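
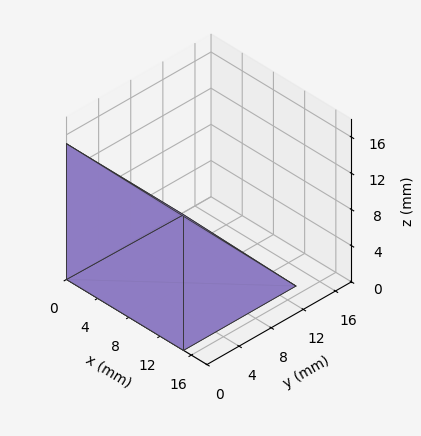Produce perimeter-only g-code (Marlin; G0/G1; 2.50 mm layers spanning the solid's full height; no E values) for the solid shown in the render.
Reading the render: the shape is a wedge (ramp): 15 × 14 mm base, rising to 15 mm along the y=0 edge and sloping linearly to z=0 at y=14 (dimensions read to the nearest mm from the axis ticks). For the g-code, the solid's height is divided into equal slices at the stated Δz and each level perimeter traced with G1 moves after a G0 lift.

; perimeter-only toolpath
G21 ; units = mm
G90 ; absolute positioning
G28 ; home
; layer 1
G0 Z2.50
G0 X0.00 Y0.00
G1 X15.00 Y0.00
G1 X15.00 Y11.67
G1 X0.00 Y11.67
G1 X0.00 Y0.00
; layer 2
G0 Z5.00
G0 X0.00 Y0.00
G1 X15.00 Y0.00
G1 X15.00 Y9.33
G1 X0.00 Y9.33
G1 X0.00 Y0.00
; layer 3
G0 Z7.50
G0 X0.00 Y0.00
G1 X15.00 Y0.00
G1 X15.00 Y7.00
G1 X0.00 Y7.00
G1 X0.00 Y0.00
; layer 4
G0 Z10.00
G0 X0.00 Y0.00
G1 X15.00 Y0.00
G1 X15.00 Y4.67
G1 X0.00 Y4.67
G1 X0.00 Y0.00
; layer 5
G0 Z12.50
G0 X0.00 Y0.00
G1 X15.00 Y0.00
G1 X15.00 Y2.33
G1 X0.00 Y2.33
G1 X0.00 Y0.00
M2 ; end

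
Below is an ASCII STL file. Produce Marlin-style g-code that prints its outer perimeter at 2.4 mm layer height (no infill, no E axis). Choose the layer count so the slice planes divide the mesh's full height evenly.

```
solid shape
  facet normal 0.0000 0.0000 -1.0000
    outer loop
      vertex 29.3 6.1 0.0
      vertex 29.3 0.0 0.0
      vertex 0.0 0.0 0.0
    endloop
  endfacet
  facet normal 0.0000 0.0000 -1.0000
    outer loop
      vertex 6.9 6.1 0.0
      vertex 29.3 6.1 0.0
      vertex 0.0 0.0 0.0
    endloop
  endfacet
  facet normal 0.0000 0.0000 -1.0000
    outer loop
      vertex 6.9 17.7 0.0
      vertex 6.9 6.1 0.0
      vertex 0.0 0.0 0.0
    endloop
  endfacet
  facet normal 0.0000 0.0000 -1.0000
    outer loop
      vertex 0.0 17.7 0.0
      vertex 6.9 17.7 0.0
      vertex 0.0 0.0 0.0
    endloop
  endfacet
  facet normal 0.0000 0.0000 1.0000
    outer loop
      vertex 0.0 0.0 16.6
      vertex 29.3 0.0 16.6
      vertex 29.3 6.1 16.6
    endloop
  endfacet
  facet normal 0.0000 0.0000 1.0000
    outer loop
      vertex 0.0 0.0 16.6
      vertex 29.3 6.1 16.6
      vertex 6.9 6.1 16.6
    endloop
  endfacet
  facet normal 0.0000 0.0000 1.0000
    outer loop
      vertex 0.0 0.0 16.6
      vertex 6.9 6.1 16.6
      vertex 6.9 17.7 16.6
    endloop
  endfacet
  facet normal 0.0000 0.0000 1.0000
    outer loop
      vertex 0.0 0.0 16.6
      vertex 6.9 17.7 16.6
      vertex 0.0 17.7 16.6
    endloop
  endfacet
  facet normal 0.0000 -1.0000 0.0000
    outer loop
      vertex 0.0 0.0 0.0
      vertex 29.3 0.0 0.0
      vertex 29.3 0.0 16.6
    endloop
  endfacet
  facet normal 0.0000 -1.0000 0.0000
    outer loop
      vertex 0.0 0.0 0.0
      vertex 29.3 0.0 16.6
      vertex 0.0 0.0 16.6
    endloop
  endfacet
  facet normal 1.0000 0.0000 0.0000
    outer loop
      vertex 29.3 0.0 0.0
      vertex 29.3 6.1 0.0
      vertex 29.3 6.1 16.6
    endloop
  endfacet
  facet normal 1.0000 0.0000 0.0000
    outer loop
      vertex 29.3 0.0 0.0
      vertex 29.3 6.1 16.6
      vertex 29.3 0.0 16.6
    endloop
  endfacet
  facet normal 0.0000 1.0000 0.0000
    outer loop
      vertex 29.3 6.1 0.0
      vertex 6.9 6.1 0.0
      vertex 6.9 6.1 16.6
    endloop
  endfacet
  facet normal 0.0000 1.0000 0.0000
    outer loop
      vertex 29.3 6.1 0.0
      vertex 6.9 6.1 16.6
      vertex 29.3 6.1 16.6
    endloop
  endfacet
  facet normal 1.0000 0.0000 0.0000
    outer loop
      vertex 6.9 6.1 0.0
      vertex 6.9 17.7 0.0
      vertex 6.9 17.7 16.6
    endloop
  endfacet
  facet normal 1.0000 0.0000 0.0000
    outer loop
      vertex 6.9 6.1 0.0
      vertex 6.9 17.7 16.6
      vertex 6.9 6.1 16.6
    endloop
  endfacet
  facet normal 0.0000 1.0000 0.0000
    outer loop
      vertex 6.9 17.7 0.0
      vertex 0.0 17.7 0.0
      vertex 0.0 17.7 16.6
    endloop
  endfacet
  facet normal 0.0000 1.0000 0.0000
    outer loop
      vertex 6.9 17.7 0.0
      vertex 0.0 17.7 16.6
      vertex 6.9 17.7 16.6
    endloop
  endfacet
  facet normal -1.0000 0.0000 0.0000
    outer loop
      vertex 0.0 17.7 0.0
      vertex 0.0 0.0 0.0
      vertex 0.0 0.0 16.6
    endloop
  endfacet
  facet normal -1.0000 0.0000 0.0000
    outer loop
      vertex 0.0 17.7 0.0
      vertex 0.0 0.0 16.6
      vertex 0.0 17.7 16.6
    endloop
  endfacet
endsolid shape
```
; perimeter-only toolpath
G21 ; units = mm
G90 ; absolute positioning
G28 ; home
; layer 1
G0 Z2.4
G0 X0.0 Y0.0
G1 X29.3 Y0.0
G1 X29.3 Y6.1
G1 X6.9 Y6.1
G1 X6.9 Y17.7
G1 X0.0 Y17.7
G1 X0.0 Y0.0
; layer 2
G0 Z4.7
G0 X0.0 Y0.0
G1 X29.3 Y0.0
G1 X29.3 Y6.1
G1 X6.9 Y6.1
G1 X6.9 Y17.7
G1 X0.0 Y17.7
G1 X0.0 Y0.0
; layer 3
G0 Z7.1
G0 X0.0 Y0.0
G1 X29.3 Y0.0
G1 X29.3 Y6.1
G1 X6.9 Y6.1
G1 X6.9 Y17.7
G1 X0.0 Y17.7
G1 X0.0 Y0.0
; layer 4
G0 Z9.5
G0 X0.0 Y0.0
G1 X29.3 Y0.0
G1 X29.3 Y6.1
G1 X6.9 Y6.1
G1 X6.9 Y17.7
G1 X0.0 Y17.7
G1 X0.0 Y0.0
; layer 5
G0 Z11.9
G0 X0.0 Y0.0
G1 X29.3 Y0.0
G1 X29.3 Y6.1
G1 X6.9 Y6.1
G1 X6.9 Y17.7
G1 X0.0 Y17.7
G1 X0.0 Y0.0
; layer 6
G0 Z14.2
G0 X0.0 Y0.0
G1 X29.3 Y0.0
G1 X29.3 Y6.1
G1 X6.9 Y6.1
G1 X6.9 Y17.7
G1 X0.0 Y17.7
G1 X0.0 Y0.0
; layer 7
G0 Z16.6
G0 X0.0 Y0.0
G1 X29.3 Y0.0
G1 X29.3 Y6.1
G1 X6.9 Y6.1
G1 X6.9 Y17.7
G1 X0.0 Y17.7
G1 X0.0 Y0.0
M2 ; end

The solid is an L-shaped prism: outer 29.3 × 17.7 mm, arm thicknesses ≈ 6.1 mm (horizontal) and 6.9 mm (vertical), extruded 16.6 mm in z. Slicing at Δz = 2.4 mm — 7 equal slices spanning the solid's height, so layer i sits at z = i·h/7 — gives 7 non-empty perimeters. Each is a 6-segment closed polygon; G0 lifts to the layer z and rapids to the start vertex, then G1 traces the edges.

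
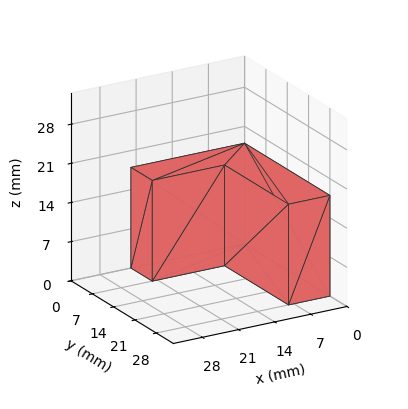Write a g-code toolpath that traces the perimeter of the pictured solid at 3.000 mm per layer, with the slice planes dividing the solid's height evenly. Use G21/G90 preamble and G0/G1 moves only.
Reading the render: the shape is an L-shaped prism: outer 22 × 28 mm, arm thicknesses ≈ 7 mm (horizontal) and 8 mm (vertical), extruded 18 mm in z (dimensions read to the nearest mm from the axis ticks). For the g-code, the solid's height is divided into equal slices at the stated Δz and each level perimeter traced with G1 moves after a G0 lift.

; perimeter-only toolpath
G21 ; units = mm
G90 ; absolute positioning
G28 ; home
; layer 1
G0 Z3.000
G0 X0.000 Y0.000
G1 X22.000 Y0.000
G1 X22.000 Y7.000
G1 X8.000 Y7.000
G1 X8.000 Y28.000
G1 X0.000 Y28.000
G1 X0.000 Y0.000
; layer 2
G0 Z6.000
G0 X0.000 Y0.000
G1 X22.000 Y0.000
G1 X22.000 Y7.000
G1 X8.000 Y7.000
G1 X8.000 Y28.000
G1 X0.000 Y28.000
G1 X0.000 Y0.000
; layer 3
G0 Z9.000
G0 X0.000 Y0.000
G1 X22.000 Y0.000
G1 X22.000 Y7.000
G1 X8.000 Y7.000
G1 X8.000 Y28.000
G1 X0.000 Y28.000
G1 X0.000 Y0.000
; layer 4
G0 Z12.000
G0 X0.000 Y0.000
G1 X22.000 Y0.000
G1 X22.000 Y7.000
G1 X8.000 Y7.000
G1 X8.000 Y28.000
G1 X0.000 Y28.000
G1 X0.000 Y0.000
; layer 5
G0 Z15.000
G0 X0.000 Y0.000
G1 X22.000 Y0.000
G1 X22.000 Y7.000
G1 X8.000 Y7.000
G1 X8.000 Y28.000
G1 X0.000 Y28.000
G1 X0.000 Y0.000
; layer 6
G0 Z18.000
G0 X0.000 Y0.000
G1 X22.000 Y0.000
G1 X22.000 Y7.000
G1 X8.000 Y7.000
G1 X8.000 Y28.000
G1 X0.000 Y28.000
G1 X0.000 Y0.000
M2 ; end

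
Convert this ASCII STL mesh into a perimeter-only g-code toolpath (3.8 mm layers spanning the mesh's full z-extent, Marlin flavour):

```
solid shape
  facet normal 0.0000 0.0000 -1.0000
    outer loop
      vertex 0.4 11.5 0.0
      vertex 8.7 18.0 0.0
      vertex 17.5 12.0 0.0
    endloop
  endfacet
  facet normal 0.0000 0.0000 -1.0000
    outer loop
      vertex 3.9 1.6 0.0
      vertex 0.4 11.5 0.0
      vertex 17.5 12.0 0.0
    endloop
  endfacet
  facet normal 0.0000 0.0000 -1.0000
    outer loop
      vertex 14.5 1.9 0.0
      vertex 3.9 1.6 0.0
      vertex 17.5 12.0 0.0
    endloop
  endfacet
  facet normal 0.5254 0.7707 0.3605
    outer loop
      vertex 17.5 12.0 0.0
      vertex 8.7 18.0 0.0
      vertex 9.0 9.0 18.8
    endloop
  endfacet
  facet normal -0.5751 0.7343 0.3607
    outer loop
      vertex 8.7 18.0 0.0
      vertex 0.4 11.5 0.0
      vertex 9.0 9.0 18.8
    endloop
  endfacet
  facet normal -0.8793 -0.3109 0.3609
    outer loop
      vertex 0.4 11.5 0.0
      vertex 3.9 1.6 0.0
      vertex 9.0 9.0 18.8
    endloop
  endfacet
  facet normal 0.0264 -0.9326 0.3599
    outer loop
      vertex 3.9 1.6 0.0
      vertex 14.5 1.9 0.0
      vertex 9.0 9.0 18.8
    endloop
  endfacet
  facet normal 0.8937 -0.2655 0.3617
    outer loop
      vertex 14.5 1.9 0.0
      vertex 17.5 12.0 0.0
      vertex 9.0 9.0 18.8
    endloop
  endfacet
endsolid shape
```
; perimeter-only toolpath
G21 ; units = mm
G90 ; absolute positioning
G28 ; home
; layer 1
G0 Z3.8
G0 X15.8 Y11.4
G1 X8.8 Y16.2
G1 X2.1 Y11.0
G1 X4.9 Y3.1
G1 X13.4 Y3.3
G1 X15.8 Y11.4
; layer 2
G0 Z7.5
G0 X14.1 Y10.8
G1 X8.8 Y14.4
G1 X3.8 Y10.5
G1 X5.9 Y4.6
G1 X12.3 Y4.7
G1 X14.1 Y10.8
; layer 3
G0 Z11.3
G0 X12.4 Y10.2
G1 X8.9 Y12.6
G1 X5.6 Y10.0
G1 X7.0 Y6.0
G1 X11.2 Y6.2
G1 X12.4 Y10.2
; layer 4
G0 Z15.0
G0 X10.7 Y9.6
G1 X8.9 Y10.8
G1 X7.3 Y9.5
G1 X8.0 Y7.5
G1 X10.1 Y7.6
G1 X10.7 Y9.6
M2 ; end

The solid is a regular 5-sided pyramid, base circumscribed radius ≈ 9 mm, apex at z ≈ 18.8 mm. Slicing at Δz = 3.8 mm — 5 equal slices spanning the solid's height, so layer i sits at z = i·h/5 — gives 4 non-empty perimeters. Each is a 5-segment closed polygon; G0 lifts to the layer z and rapids to the start vertex, then G1 traces the edges. The cross-section shrinks linearly with z (the slice at the apex is degenerate and omitted).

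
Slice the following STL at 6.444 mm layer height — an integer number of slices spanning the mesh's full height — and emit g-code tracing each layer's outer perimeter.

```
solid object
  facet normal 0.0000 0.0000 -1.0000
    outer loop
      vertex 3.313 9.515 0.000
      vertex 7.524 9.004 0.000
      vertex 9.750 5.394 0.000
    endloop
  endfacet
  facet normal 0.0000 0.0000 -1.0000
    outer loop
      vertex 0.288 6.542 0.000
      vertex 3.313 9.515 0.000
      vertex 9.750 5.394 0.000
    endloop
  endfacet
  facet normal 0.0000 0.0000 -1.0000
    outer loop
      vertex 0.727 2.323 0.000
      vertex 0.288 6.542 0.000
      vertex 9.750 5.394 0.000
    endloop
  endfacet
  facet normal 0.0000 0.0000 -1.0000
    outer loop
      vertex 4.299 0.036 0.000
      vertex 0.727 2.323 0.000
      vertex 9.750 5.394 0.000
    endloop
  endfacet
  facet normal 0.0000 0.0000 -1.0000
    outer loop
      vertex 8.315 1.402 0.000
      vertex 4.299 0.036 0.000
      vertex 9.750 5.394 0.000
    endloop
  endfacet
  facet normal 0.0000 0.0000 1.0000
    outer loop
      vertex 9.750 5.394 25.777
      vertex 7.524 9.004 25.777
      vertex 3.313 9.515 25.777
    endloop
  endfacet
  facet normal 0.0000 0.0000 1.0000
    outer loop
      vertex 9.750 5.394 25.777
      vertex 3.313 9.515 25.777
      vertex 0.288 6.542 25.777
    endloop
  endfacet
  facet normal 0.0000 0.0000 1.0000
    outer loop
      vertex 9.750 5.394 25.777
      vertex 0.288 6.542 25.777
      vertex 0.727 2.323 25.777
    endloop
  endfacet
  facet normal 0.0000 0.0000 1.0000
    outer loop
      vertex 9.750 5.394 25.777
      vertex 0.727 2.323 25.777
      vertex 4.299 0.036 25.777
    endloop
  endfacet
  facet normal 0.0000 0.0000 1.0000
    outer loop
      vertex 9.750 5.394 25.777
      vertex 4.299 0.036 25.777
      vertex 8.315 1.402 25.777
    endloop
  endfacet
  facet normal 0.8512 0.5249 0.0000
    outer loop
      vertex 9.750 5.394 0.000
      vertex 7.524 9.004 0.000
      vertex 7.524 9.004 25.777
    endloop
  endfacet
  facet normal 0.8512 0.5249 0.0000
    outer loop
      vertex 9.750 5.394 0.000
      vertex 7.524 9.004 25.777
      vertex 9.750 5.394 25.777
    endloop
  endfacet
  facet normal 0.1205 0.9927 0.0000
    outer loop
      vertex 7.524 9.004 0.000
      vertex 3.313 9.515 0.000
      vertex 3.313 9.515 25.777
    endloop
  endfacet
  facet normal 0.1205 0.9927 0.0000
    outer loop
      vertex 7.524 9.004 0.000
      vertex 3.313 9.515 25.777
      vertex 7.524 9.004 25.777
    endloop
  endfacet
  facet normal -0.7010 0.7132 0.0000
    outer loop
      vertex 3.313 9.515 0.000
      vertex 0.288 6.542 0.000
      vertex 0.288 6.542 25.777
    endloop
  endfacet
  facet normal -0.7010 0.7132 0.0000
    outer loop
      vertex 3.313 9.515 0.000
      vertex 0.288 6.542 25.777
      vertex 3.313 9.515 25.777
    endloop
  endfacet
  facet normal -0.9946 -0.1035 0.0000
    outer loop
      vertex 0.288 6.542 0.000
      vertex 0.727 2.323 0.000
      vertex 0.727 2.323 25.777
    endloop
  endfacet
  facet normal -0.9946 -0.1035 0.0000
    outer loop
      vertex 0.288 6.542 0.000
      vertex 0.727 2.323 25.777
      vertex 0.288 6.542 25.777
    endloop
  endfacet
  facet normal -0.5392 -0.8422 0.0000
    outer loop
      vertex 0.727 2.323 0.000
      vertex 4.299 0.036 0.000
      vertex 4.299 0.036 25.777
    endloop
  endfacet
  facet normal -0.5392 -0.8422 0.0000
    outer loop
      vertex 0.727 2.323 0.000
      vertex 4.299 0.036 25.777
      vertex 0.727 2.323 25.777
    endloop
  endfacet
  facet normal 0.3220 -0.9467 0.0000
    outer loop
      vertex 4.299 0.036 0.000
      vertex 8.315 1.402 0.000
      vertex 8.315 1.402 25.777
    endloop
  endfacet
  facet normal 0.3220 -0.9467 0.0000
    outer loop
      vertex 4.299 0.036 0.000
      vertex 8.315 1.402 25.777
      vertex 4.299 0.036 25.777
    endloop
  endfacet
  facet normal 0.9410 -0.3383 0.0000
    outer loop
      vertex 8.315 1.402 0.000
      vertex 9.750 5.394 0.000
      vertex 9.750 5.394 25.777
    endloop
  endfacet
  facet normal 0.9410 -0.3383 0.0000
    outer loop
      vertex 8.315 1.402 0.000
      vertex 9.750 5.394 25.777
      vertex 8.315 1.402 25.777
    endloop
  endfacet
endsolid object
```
; perimeter-only toolpath
G21 ; units = mm
G90 ; absolute positioning
G28 ; home
; layer 1
G0 Z6.444
G0 X9.750 Y5.394
G1 X7.524 Y9.004
G1 X3.313 Y9.515
G1 X0.288 Y6.542
G1 X0.727 Y2.323
G1 X4.299 Y0.036
G1 X8.315 Y1.402
G1 X9.750 Y5.394
; layer 2
G0 Z12.889
G0 X9.750 Y5.394
G1 X7.524 Y9.004
G1 X3.313 Y9.515
G1 X0.288 Y6.542
G1 X0.727 Y2.323
G1 X4.299 Y0.036
G1 X8.315 Y1.402
G1 X9.750 Y5.394
; layer 3
G0 Z19.333
G0 X9.750 Y5.394
G1 X7.524 Y9.004
G1 X3.313 Y9.515
G1 X0.288 Y6.542
G1 X0.727 Y2.323
G1 X4.299 Y0.036
G1 X8.315 Y1.402
G1 X9.750 Y5.394
; layer 4
G0 Z25.777
G0 X9.750 Y5.394
G1 X7.524 Y9.004
G1 X3.313 Y9.515
G1 X0.288 Y6.542
G1 X0.727 Y2.323
G1 X4.299 Y0.036
G1 X8.315 Y1.402
G1 X9.750 Y5.394
M2 ; end

The solid is a regular 7-sided prism (a cylinder approximated with 7 flat sides), circumscribed radius ≈ 4.89 mm, height ≈ 25.8 mm. Slicing at Δz = 6.444 mm — 4 equal slices spanning the solid's height, so layer i sits at z = i·h/4 — gives 4 non-empty perimeters. Each is a 7-segment closed polygon; G0 lifts to the layer z and rapids to the start vertex, then G1 traces the edges.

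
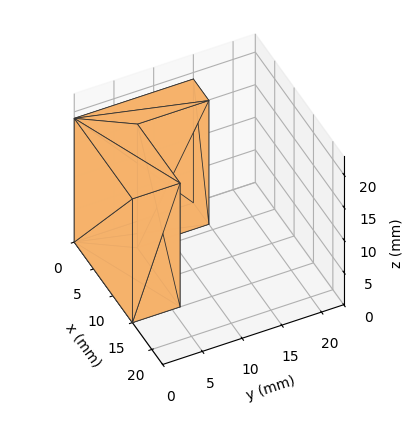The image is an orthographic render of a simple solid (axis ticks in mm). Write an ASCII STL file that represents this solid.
Reading the render: the shape is an L-shaped prism: outer 15 × 15 mm, arm thicknesses ≈ 6 mm (horizontal) and 4 mm (vertical), extruded 19 mm in z (dimensions read to the nearest mm from the axis ticks). For the STL, each face is triangulated and given an outward normal.

solid part
  facet normal 0.0000 0.0000 -1.0000
    outer loop
      vertex 15.00 6.00 0.00
      vertex 15.00 0.00 0.00
      vertex 0.00 0.00 0.00
    endloop
  endfacet
  facet normal 0.0000 0.0000 -1.0000
    outer loop
      vertex 4.00 6.00 0.00
      vertex 15.00 6.00 0.00
      vertex 0.00 0.00 0.00
    endloop
  endfacet
  facet normal 0.0000 0.0000 -1.0000
    outer loop
      vertex 4.00 15.00 0.00
      vertex 4.00 6.00 0.00
      vertex 0.00 0.00 0.00
    endloop
  endfacet
  facet normal 0.0000 0.0000 -1.0000
    outer loop
      vertex 0.00 15.00 0.00
      vertex 4.00 15.00 0.00
      vertex 0.00 0.00 0.00
    endloop
  endfacet
  facet normal 0.0000 0.0000 1.0000
    outer loop
      vertex 0.00 0.00 19.00
      vertex 15.00 0.00 19.00
      vertex 15.00 6.00 19.00
    endloop
  endfacet
  facet normal 0.0000 0.0000 1.0000
    outer loop
      vertex 0.00 0.00 19.00
      vertex 15.00 6.00 19.00
      vertex 4.00 6.00 19.00
    endloop
  endfacet
  facet normal 0.0000 0.0000 1.0000
    outer loop
      vertex 0.00 0.00 19.00
      vertex 4.00 6.00 19.00
      vertex 4.00 15.00 19.00
    endloop
  endfacet
  facet normal 0.0000 0.0000 1.0000
    outer loop
      vertex 0.00 0.00 19.00
      vertex 4.00 15.00 19.00
      vertex 0.00 15.00 19.00
    endloop
  endfacet
  facet normal 0.0000 -1.0000 0.0000
    outer loop
      vertex 0.00 0.00 0.00
      vertex 15.00 0.00 0.00
      vertex 15.00 0.00 19.00
    endloop
  endfacet
  facet normal 0.0000 -1.0000 0.0000
    outer loop
      vertex 0.00 0.00 0.00
      vertex 15.00 0.00 19.00
      vertex 0.00 0.00 19.00
    endloop
  endfacet
  facet normal 1.0000 0.0000 0.0000
    outer loop
      vertex 15.00 0.00 0.00
      vertex 15.00 6.00 0.00
      vertex 15.00 6.00 19.00
    endloop
  endfacet
  facet normal 1.0000 0.0000 0.0000
    outer loop
      vertex 15.00 0.00 0.00
      vertex 15.00 6.00 19.00
      vertex 15.00 0.00 19.00
    endloop
  endfacet
  facet normal 0.0000 1.0000 0.0000
    outer loop
      vertex 15.00 6.00 0.00
      vertex 4.00 6.00 0.00
      vertex 4.00 6.00 19.00
    endloop
  endfacet
  facet normal 0.0000 1.0000 0.0000
    outer loop
      vertex 15.00 6.00 0.00
      vertex 4.00 6.00 19.00
      vertex 15.00 6.00 19.00
    endloop
  endfacet
  facet normal 1.0000 0.0000 0.0000
    outer loop
      vertex 4.00 6.00 0.00
      vertex 4.00 15.00 0.00
      vertex 4.00 15.00 19.00
    endloop
  endfacet
  facet normal 1.0000 0.0000 0.0000
    outer loop
      vertex 4.00 6.00 0.00
      vertex 4.00 15.00 19.00
      vertex 4.00 6.00 19.00
    endloop
  endfacet
  facet normal 0.0000 1.0000 0.0000
    outer loop
      vertex 4.00 15.00 0.00
      vertex 0.00 15.00 0.00
      vertex 0.00 15.00 19.00
    endloop
  endfacet
  facet normal 0.0000 1.0000 0.0000
    outer loop
      vertex 4.00 15.00 0.00
      vertex 0.00 15.00 19.00
      vertex 4.00 15.00 19.00
    endloop
  endfacet
  facet normal -1.0000 0.0000 0.0000
    outer loop
      vertex 0.00 15.00 0.00
      vertex 0.00 0.00 0.00
      vertex 0.00 0.00 19.00
    endloop
  endfacet
  facet normal -1.0000 0.0000 0.0000
    outer loop
      vertex 0.00 15.00 0.00
      vertex 0.00 0.00 19.00
      vertex 0.00 15.00 19.00
    endloop
  endfacet
endsolid part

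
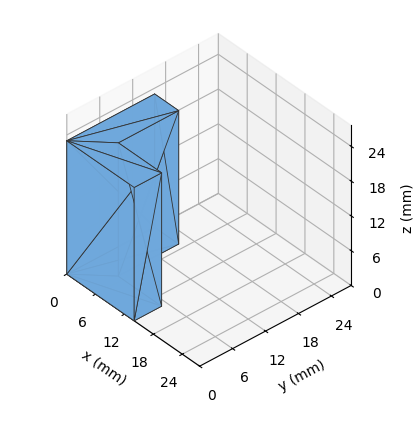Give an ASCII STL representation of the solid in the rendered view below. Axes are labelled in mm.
Reading the render: the shape is an L-shaped prism: outer 14 × 16 mm, arm thicknesses ≈ 5 mm (horizontal) and 5 mm (vertical), extruded 23 mm in z (dimensions read to the nearest mm from the axis ticks). For the STL, each face is triangulated and given an outward normal.

solid part
  facet normal 0.0000 0.0000 -1.0000
    outer loop
      vertex 14.00 5.00 0.00
      vertex 14.00 0.00 0.00
      vertex 0.00 0.00 0.00
    endloop
  endfacet
  facet normal 0.0000 0.0000 -1.0000
    outer loop
      vertex 5.00 5.00 0.00
      vertex 14.00 5.00 0.00
      vertex 0.00 0.00 0.00
    endloop
  endfacet
  facet normal 0.0000 0.0000 -1.0000
    outer loop
      vertex 5.00 16.00 0.00
      vertex 5.00 5.00 0.00
      vertex 0.00 0.00 0.00
    endloop
  endfacet
  facet normal 0.0000 0.0000 -1.0000
    outer loop
      vertex 0.00 16.00 0.00
      vertex 5.00 16.00 0.00
      vertex 0.00 0.00 0.00
    endloop
  endfacet
  facet normal 0.0000 0.0000 1.0000
    outer loop
      vertex 0.00 0.00 23.00
      vertex 14.00 0.00 23.00
      vertex 14.00 5.00 23.00
    endloop
  endfacet
  facet normal 0.0000 0.0000 1.0000
    outer loop
      vertex 0.00 0.00 23.00
      vertex 14.00 5.00 23.00
      vertex 5.00 5.00 23.00
    endloop
  endfacet
  facet normal 0.0000 0.0000 1.0000
    outer loop
      vertex 0.00 0.00 23.00
      vertex 5.00 5.00 23.00
      vertex 5.00 16.00 23.00
    endloop
  endfacet
  facet normal 0.0000 0.0000 1.0000
    outer loop
      vertex 0.00 0.00 23.00
      vertex 5.00 16.00 23.00
      vertex 0.00 16.00 23.00
    endloop
  endfacet
  facet normal 0.0000 -1.0000 0.0000
    outer loop
      vertex 0.00 0.00 0.00
      vertex 14.00 0.00 0.00
      vertex 14.00 0.00 23.00
    endloop
  endfacet
  facet normal 0.0000 -1.0000 0.0000
    outer loop
      vertex 0.00 0.00 0.00
      vertex 14.00 0.00 23.00
      vertex 0.00 0.00 23.00
    endloop
  endfacet
  facet normal 1.0000 0.0000 0.0000
    outer loop
      vertex 14.00 0.00 0.00
      vertex 14.00 5.00 0.00
      vertex 14.00 5.00 23.00
    endloop
  endfacet
  facet normal 1.0000 0.0000 0.0000
    outer loop
      vertex 14.00 0.00 0.00
      vertex 14.00 5.00 23.00
      vertex 14.00 0.00 23.00
    endloop
  endfacet
  facet normal 0.0000 1.0000 0.0000
    outer loop
      vertex 14.00 5.00 0.00
      vertex 5.00 5.00 0.00
      vertex 5.00 5.00 23.00
    endloop
  endfacet
  facet normal 0.0000 1.0000 0.0000
    outer loop
      vertex 14.00 5.00 0.00
      vertex 5.00 5.00 23.00
      vertex 14.00 5.00 23.00
    endloop
  endfacet
  facet normal 1.0000 0.0000 0.0000
    outer loop
      vertex 5.00 5.00 0.00
      vertex 5.00 16.00 0.00
      vertex 5.00 16.00 23.00
    endloop
  endfacet
  facet normal 1.0000 0.0000 0.0000
    outer loop
      vertex 5.00 5.00 0.00
      vertex 5.00 16.00 23.00
      vertex 5.00 5.00 23.00
    endloop
  endfacet
  facet normal 0.0000 1.0000 0.0000
    outer loop
      vertex 5.00 16.00 0.00
      vertex 0.00 16.00 0.00
      vertex 0.00 16.00 23.00
    endloop
  endfacet
  facet normal 0.0000 1.0000 0.0000
    outer loop
      vertex 5.00 16.00 0.00
      vertex 0.00 16.00 23.00
      vertex 5.00 16.00 23.00
    endloop
  endfacet
  facet normal -1.0000 0.0000 0.0000
    outer loop
      vertex 0.00 16.00 0.00
      vertex 0.00 0.00 0.00
      vertex 0.00 0.00 23.00
    endloop
  endfacet
  facet normal -1.0000 0.0000 0.0000
    outer loop
      vertex 0.00 16.00 0.00
      vertex 0.00 0.00 23.00
      vertex 0.00 16.00 23.00
    endloop
  endfacet
endsolid part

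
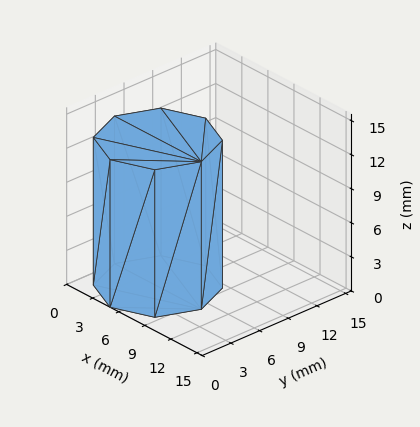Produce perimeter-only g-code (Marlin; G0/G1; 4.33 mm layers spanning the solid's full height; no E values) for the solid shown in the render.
Reading the render: the shape is a regular 8-sided prism (a cylinder approximated with 8 flat sides), circumscribed radius ≈ 5 mm, height ≈ 13 mm (dimensions read to the nearest mm from the axis ticks). For the g-code, the solid's height is divided into equal slices at the stated Δz and each level perimeter traced with G1 moves after a G0 lift.

; perimeter-only toolpath
G21 ; units = mm
G90 ; absolute positioning
G28 ; home
; layer 1
G0 Z4.33
G0 X10.00 Y5.00
G1 X8.54 Y8.54
G1 X5.00 Y10.00
G1 X1.46 Y8.54
G1 X0.00 Y5.00
G1 X1.46 Y1.46
G1 X5.00 Y0.00
G1 X8.54 Y1.46
G1 X10.00 Y5.00
; layer 2
G0 Z8.67
G0 X10.00 Y5.00
G1 X8.54 Y8.54
G1 X5.00 Y10.00
G1 X1.46 Y8.54
G1 X0.00 Y5.00
G1 X1.46 Y1.46
G1 X5.00 Y0.00
G1 X8.54 Y1.46
G1 X10.00 Y5.00
; layer 3
G0 Z13.00
G0 X10.00 Y5.00
G1 X8.54 Y8.54
G1 X5.00 Y10.00
G1 X1.46 Y8.54
G1 X0.00 Y5.00
G1 X1.46 Y1.46
G1 X5.00 Y0.00
G1 X8.54 Y1.46
G1 X10.00 Y5.00
M2 ; end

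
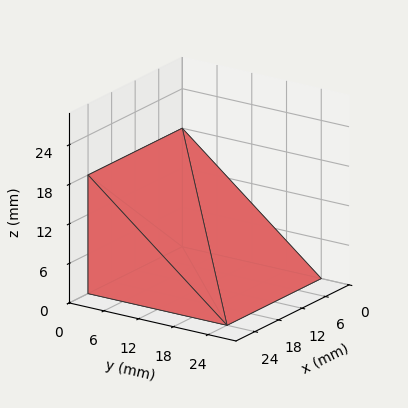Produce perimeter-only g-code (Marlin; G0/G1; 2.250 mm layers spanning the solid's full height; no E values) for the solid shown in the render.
Reading the render: the shape is a wedge (ramp): 24 × 24 mm base, rising to 18 mm along the y=0 edge and sloping linearly to z=0 at y=24 (dimensions read to the nearest mm from the axis ticks). For the g-code, the solid's height is divided into equal slices at the stated Δz and each level perimeter traced with G1 moves after a G0 lift.

; perimeter-only toolpath
G21 ; units = mm
G90 ; absolute positioning
G28 ; home
; layer 1
G0 Z2.250
G0 X0.000 Y0.000
G1 X24.000 Y0.000
G1 X24.000 Y21.000
G1 X0.000 Y21.000
G1 X0.000 Y0.000
; layer 2
G0 Z4.500
G0 X0.000 Y0.000
G1 X24.000 Y0.000
G1 X24.000 Y18.000
G1 X0.000 Y18.000
G1 X0.000 Y0.000
; layer 3
G0 Z6.750
G0 X0.000 Y0.000
G1 X24.000 Y0.000
G1 X24.000 Y15.000
G1 X0.000 Y15.000
G1 X0.000 Y0.000
; layer 4
G0 Z9.000
G0 X0.000 Y0.000
G1 X24.000 Y0.000
G1 X24.000 Y12.000
G1 X0.000 Y12.000
G1 X0.000 Y0.000
; layer 5
G0 Z11.250
G0 X0.000 Y0.000
G1 X24.000 Y0.000
G1 X24.000 Y9.000
G1 X0.000 Y9.000
G1 X0.000 Y0.000
; layer 6
G0 Z13.500
G0 X0.000 Y0.000
G1 X24.000 Y0.000
G1 X24.000 Y6.000
G1 X0.000 Y6.000
G1 X0.000 Y0.000
; layer 7
G0 Z15.750
G0 X0.000 Y0.000
G1 X24.000 Y0.000
G1 X24.000 Y3.000
G1 X0.000 Y3.000
G1 X0.000 Y0.000
M2 ; end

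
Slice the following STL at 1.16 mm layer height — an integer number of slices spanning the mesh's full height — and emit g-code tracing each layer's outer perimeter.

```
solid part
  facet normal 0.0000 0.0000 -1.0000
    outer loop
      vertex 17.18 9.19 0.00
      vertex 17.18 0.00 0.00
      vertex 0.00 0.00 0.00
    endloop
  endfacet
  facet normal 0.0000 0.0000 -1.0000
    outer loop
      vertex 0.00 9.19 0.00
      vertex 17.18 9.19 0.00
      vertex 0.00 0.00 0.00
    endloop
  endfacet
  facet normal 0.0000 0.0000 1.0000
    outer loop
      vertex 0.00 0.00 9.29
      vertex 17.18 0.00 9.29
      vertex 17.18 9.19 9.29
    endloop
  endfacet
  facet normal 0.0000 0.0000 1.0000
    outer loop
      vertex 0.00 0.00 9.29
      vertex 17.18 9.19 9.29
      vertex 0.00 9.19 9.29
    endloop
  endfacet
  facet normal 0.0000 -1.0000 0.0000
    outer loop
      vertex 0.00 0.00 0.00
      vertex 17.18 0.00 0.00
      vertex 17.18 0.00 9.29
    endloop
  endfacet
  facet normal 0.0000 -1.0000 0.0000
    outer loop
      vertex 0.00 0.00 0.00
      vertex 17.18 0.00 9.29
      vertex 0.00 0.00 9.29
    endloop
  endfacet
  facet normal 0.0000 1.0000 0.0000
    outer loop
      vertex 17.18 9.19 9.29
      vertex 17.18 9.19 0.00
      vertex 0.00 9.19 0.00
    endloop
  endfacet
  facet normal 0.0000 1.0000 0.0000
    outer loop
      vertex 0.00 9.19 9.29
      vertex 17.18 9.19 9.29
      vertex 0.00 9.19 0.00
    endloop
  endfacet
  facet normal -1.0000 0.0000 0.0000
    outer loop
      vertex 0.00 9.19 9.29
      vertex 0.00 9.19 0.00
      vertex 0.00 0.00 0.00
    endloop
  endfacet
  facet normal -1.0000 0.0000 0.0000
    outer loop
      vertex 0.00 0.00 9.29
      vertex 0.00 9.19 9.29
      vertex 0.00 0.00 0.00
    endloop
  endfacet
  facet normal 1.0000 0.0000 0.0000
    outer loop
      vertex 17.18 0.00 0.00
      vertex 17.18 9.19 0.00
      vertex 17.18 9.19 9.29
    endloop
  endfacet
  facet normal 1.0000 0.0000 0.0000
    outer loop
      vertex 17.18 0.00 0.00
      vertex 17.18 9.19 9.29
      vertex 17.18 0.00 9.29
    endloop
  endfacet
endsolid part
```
; perimeter-only toolpath
G21 ; units = mm
G90 ; absolute positioning
G28 ; home
; layer 1
G0 Z1.16
G0 X0.00 Y0.00
G1 X17.18 Y0.00
G1 X17.18 Y9.19
G1 X0.00 Y9.19
G1 X0.00 Y0.00
; layer 2
G0 Z2.32
G0 X0.00 Y0.00
G1 X17.18 Y0.00
G1 X17.18 Y9.19
G1 X0.00 Y9.19
G1 X0.00 Y0.00
; layer 3
G0 Z3.48
G0 X0.00 Y0.00
G1 X17.18 Y0.00
G1 X17.18 Y9.19
G1 X0.00 Y9.19
G1 X0.00 Y0.00
; layer 4
G0 Z4.64
G0 X0.00 Y0.00
G1 X17.18 Y0.00
G1 X17.18 Y9.19
G1 X0.00 Y9.19
G1 X0.00 Y0.00
; layer 5
G0 Z5.81
G0 X0.00 Y0.00
G1 X17.18 Y0.00
G1 X17.18 Y9.19
G1 X0.00 Y9.19
G1 X0.00 Y0.00
; layer 6
G0 Z6.97
G0 X0.00 Y0.00
G1 X17.18 Y0.00
G1 X17.18 Y9.19
G1 X0.00 Y9.19
G1 X0.00 Y0.00
; layer 7
G0 Z8.13
G0 X0.00 Y0.00
G1 X17.18 Y0.00
G1 X17.18 Y9.19
G1 X0.00 Y9.19
G1 X0.00 Y0.00
; layer 8
G0 Z9.29
G0 X0.00 Y0.00
G1 X17.18 Y0.00
G1 X17.18 Y9.19
G1 X0.00 Y9.19
G1 X0.00 Y0.00
M2 ; end

The solid is a rectangular box, roughly 17.2 × 9.19 mm footprint and 9.29 mm tall. Slicing at Δz = 1.16 mm — 8 equal slices spanning the solid's height, so layer i sits at z = i·h/8 — gives 8 non-empty perimeters. Each is a 4-segment closed polygon; G0 lifts to the layer z and rapids to the start vertex, then G1 traces the edges.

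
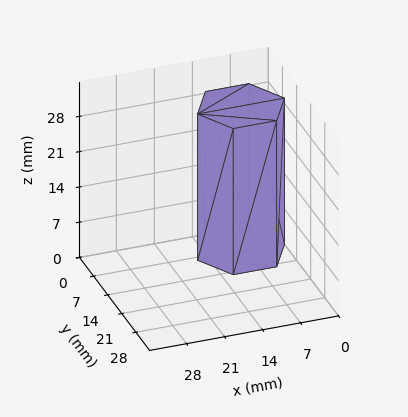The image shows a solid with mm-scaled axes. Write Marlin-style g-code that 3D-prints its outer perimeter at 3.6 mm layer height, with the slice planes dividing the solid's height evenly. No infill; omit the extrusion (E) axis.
Reading the render: the shape is a regular 6-sided prism (a cylinder approximated with 6 flat sides), circumscribed radius ≈ 8 mm, height ≈ 29 mm (dimensions read to the nearest mm from the axis ticks). For the g-code, the solid's height is divided into equal slices at the stated Δz and each level perimeter traced with G1 moves after a G0 lift.

; perimeter-only toolpath
G21 ; units = mm
G90 ; absolute positioning
G28 ; home
; layer 1
G0 Z3.6
G0 X16.0 Y8.0
G1 X12.0 Y14.9
G1 X4.0 Y14.9
G1 X0.0 Y8.0
G1 X4.0 Y1.1
G1 X12.0 Y1.1
G1 X16.0 Y8.0
; layer 2
G0 Z7.2
G0 X16.0 Y8.0
G1 X12.0 Y14.9
G1 X4.0 Y14.9
G1 X0.0 Y8.0
G1 X4.0 Y1.1
G1 X12.0 Y1.1
G1 X16.0 Y8.0
; layer 3
G0 Z10.9
G0 X16.0 Y8.0
G1 X12.0 Y14.9
G1 X4.0 Y14.9
G1 X0.0 Y8.0
G1 X4.0 Y1.1
G1 X12.0 Y1.1
G1 X16.0 Y8.0
; layer 4
G0 Z14.5
G0 X16.0 Y8.0
G1 X12.0 Y14.9
G1 X4.0 Y14.9
G1 X0.0 Y8.0
G1 X4.0 Y1.1
G1 X12.0 Y1.1
G1 X16.0 Y8.0
; layer 5
G0 Z18.1
G0 X16.0 Y8.0
G1 X12.0 Y14.9
G1 X4.0 Y14.9
G1 X0.0 Y8.0
G1 X4.0 Y1.1
G1 X12.0 Y1.1
G1 X16.0 Y8.0
; layer 6
G0 Z21.8
G0 X16.0 Y8.0
G1 X12.0 Y14.9
G1 X4.0 Y14.9
G1 X0.0 Y8.0
G1 X4.0 Y1.1
G1 X12.0 Y1.1
G1 X16.0 Y8.0
; layer 7
G0 Z25.4
G0 X16.0 Y8.0
G1 X12.0 Y14.9
G1 X4.0 Y14.9
G1 X0.0 Y8.0
G1 X4.0 Y1.1
G1 X12.0 Y1.1
G1 X16.0 Y8.0
; layer 8
G0 Z29.0
G0 X16.0 Y8.0
G1 X12.0 Y14.9
G1 X4.0 Y14.9
G1 X0.0 Y8.0
G1 X4.0 Y1.1
G1 X12.0 Y1.1
G1 X16.0 Y8.0
M2 ; end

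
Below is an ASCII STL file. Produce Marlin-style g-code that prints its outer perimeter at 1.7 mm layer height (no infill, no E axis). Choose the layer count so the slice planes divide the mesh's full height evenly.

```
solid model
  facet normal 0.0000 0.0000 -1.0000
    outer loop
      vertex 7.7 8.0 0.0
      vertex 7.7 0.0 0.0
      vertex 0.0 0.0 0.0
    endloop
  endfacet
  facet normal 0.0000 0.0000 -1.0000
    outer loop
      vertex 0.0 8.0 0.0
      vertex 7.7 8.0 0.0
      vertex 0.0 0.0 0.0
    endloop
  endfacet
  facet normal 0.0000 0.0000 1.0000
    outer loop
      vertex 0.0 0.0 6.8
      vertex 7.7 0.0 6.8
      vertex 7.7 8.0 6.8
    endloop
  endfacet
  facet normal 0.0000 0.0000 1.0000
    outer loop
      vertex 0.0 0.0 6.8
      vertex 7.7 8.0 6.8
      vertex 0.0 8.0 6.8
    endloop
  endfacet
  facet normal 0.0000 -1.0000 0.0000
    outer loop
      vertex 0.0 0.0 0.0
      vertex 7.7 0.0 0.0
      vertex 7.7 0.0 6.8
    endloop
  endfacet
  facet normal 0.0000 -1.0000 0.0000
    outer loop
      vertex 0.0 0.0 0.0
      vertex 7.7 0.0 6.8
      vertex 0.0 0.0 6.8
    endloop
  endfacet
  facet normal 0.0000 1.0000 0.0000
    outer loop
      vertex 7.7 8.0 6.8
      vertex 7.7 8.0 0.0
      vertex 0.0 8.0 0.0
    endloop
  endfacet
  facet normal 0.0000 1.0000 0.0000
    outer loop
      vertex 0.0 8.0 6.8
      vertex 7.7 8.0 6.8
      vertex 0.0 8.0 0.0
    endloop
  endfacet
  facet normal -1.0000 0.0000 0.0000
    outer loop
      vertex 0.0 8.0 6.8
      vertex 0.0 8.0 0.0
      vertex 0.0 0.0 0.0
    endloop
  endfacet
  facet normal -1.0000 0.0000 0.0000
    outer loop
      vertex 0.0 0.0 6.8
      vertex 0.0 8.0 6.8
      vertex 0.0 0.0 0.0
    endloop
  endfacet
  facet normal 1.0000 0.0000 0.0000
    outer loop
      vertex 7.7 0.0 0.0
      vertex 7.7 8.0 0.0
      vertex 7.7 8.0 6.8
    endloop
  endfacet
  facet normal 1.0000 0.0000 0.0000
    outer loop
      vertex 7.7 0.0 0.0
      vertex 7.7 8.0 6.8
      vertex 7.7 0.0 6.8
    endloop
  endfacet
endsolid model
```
; perimeter-only toolpath
G21 ; units = mm
G90 ; absolute positioning
G28 ; home
; layer 1
G0 Z1.7
G0 X0.0 Y0.0
G1 X7.7 Y0.0
G1 X7.7 Y8.0
G1 X0.0 Y8.0
G1 X0.0 Y0.0
; layer 2
G0 Z3.4
G0 X0.0 Y0.0
G1 X7.7 Y0.0
G1 X7.7 Y8.0
G1 X0.0 Y8.0
G1 X0.0 Y0.0
; layer 3
G0 Z5.1
G0 X0.0 Y0.0
G1 X7.7 Y0.0
G1 X7.7 Y8.0
G1 X0.0 Y8.0
G1 X0.0 Y0.0
; layer 4
G0 Z6.8
G0 X0.0 Y0.0
G1 X7.7 Y0.0
G1 X7.7 Y8.0
G1 X0.0 Y8.0
G1 X0.0 Y0.0
M2 ; end

The solid is a rectangular box, roughly 7.7 × 8 mm footprint and 6.8 mm tall. Slicing at Δz = 1.7 mm — 4 equal slices spanning the solid's height, so layer i sits at z = i·h/4 — gives 4 non-empty perimeters. Each is a 4-segment closed polygon; G0 lifts to the layer z and rapids to the start vertex, then G1 traces the edges.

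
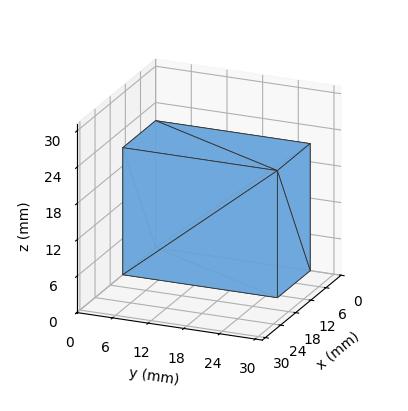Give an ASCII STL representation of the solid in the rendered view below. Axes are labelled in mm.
Reading the render: the shape is a rectangular box, roughly 13 × 26 mm footprint and 21 mm tall (dimensions read to the nearest mm from the axis ticks). For the STL, each face is triangulated and given an outward normal.

solid part
  facet normal 0.0000 0.0000 -1.0000
    outer loop
      vertex 13.000 26.000 0.000
      vertex 13.000 0.000 0.000
      vertex 0.000 0.000 0.000
    endloop
  endfacet
  facet normal 0.0000 0.0000 -1.0000
    outer loop
      vertex 0.000 26.000 0.000
      vertex 13.000 26.000 0.000
      vertex 0.000 0.000 0.000
    endloop
  endfacet
  facet normal 0.0000 0.0000 1.0000
    outer loop
      vertex 0.000 0.000 21.000
      vertex 13.000 0.000 21.000
      vertex 13.000 26.000 21.000
    endloop
  endfacet
  facet normal 0.0000 0.0000 1.0000
    outer loop
      vertex 0.000 0.000 21.000
      vertex 13.000 26.000 21.000
      vertex 0.000 26.000 21.000
    endloop
  endfacet
  facet normal 0.0000 -1.0000 0.0000
    outer loop
      vertex 0.000 0.000 0.000
      vertex 13.000 0.000 0.000
      vertex 13.000 0.000 21.000
    endloop
  endfacet
  facet normal 0.0000 -1.0000 0.0000
    outer loop
      vertex 0.000 0.000 0.000
      vertex 13.000 0.000 21.000
      vertex 0.000 0.000 21.000
    endloop
  endfacet
  facet normal 0.0000 1.0000 0.0000
    outer loop
      vertex 13.000 26.000 21.000
      vertex 13.000 26.000 0.000
      vertex 0.000 26.000 0.000
    endloop
  endfacet
  facet normal 0.0000 1.0000 0.0000
    outer loop
      vertex 0.000 26.000 21.000
      vertex 13.000 26.000 21.000
      vertex 0.000 26.000 0.000
    endloop
  endfacet
  facet normal -1.0000 0.0000 0.0000
    outer loop
      vertex 0.000 26.000 21.000
      vertex 0.000 26.000 0.000
      vertex 0.000 0.000 0.000
    endloop
  endfacet
  facet normal -1.0000 0.0000 0.0000
    outer loop
      vertex 0.000 0.000 21.000
      vertex 0.000 26.000 21.000
      vertex 0.000 0.000 0.000
    endloop
  endfacet
  facet normal 1.0000 0.0000 0.0000
    outer loop
      vertex 13.000 0.000 0.000
      vertex 13.000 26.000 0.000
      vertex 13.000 26.000 21.000
    endloop
  endfacet
  facet normal 1.0000 0.0000 0.0000
    outer loop
      vertex 13.000 0.000 0.000
      vertex 13.000 26.000 21.000
      vertex 13.000 0.000 21.000
    endloop
  endfacet
endsolid part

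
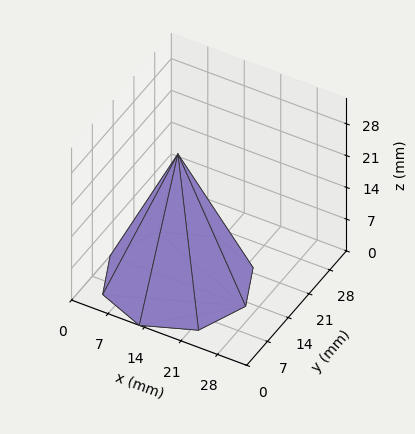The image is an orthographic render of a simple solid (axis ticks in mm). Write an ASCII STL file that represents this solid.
Reading the render: the shape is a regular 8-sided pyramid, base circumscribed radius ≈ 13 mm, apex at z ≈ 28 mm (dimensions read to the nearest mm from the axis ticks). For the STL, each face is triangulated and given an outward normal.

solid part
  facet normal 0.0000 0.0000 -1.0000
    outer loop
      vertex 13.000 26.000 0.000
      vertex 22.192 22.192 0.000
      vertex 26.000 13.000 0.000
    endloop
  endfacet
  facet normal 0.0000 0.0000 -1.0000
    outer loop
      vertex 3.808 22.192 0.000
      vertex 13.000 26.000 0.000
      vertex 26.000 13.000 0.000
    endloop
  endfacet
  facet normal 0.0000 0.0000 -1.0000
    outer loop
      vertex 0.000 13.000 0.000
      vertex 3.808 22.192 0.000
      vertex 26.000 13.000 0.000
    endloop
  endfacet
  facet normal 0.0000 0.0000 -1.0000
    outer loop
      vertex 3.808 3.808 0.000
      vertex 0.000 13.000 0.000
      vertex 26.000 13.000 0.000
    endloop
  endfacet
  facet normal 0.0000 0.0000 -1.0000
    outer loop
      vertex 13.000 0.000 0.000
      vertex 3.808 3.808 0.000
      vertex 26.000 13.000 0.000
    endloop
  endfacet
  facet normal 0.0000 0.0000 -1.0000
    outer loop
      vertex 22.192 3.808 0.000
      vertex 13.000 0.000 0.000
      vertex 26.000 13.000 0.000
    endloop
  endfacet
  facet normal 0.8490 0.3517 0.3942
    outer loop
      vertex 26.000 13.000 0.000
      vertex 22.192 22.192 0.000
      vertex 13.000 13.000 28.000
    endloop
  endfacet
  facet normal 0.3517 0.8490 0.3942
    outer loop
      vertex 22.192 22.192 0.000
      vertex 13.000 26.000 0.000
      vertex 13.000 13.000 28.000
    endloop
  endfacet
  facet normal -0.3517 0.8490 0.3942
    outer loop
      vertex 13.000 26.000 0.000
      vertex 3.808 22.192 0.000
      vertex 13.000 13.000 28.000
    endloop
  endfacet
  facet normal -0.8490 0.3517 0.3942
    outer loop
      vertex 3.808 22.192 0.000
      vertex 0.000 13.000 0.000
      vertex 13.000 13.000 28.000
    endloop
  endfacet
  facet normal -0.8490 -0.3517 0.3942
    outer loop
      vertex 0.000 13.000 0.000
      vertex 3.808 3.808 0.000
      vertex 13.000 13.000 28.000
    endloop
  endfacet
  facet normal -0.3517 -0.8490 0.3942
    outer loop
      vertex 3.808 3.808 0.000
      vertex 13.000 0.000 0.000
      vertex 13.000 13.000 28.000
    endloop
  endfacet
  facet normal 0.3517 -0.8490 0.3942
    outer loop
      vertex 13.000 0.000 0.000
      vertex 22.192 3.808 0.000
      vertex 13.000 13.000 28.000
    endloop
  endfacet
  facet normal 0.8490 -0.3517 0.3942
    outer loop
      vertex 22.192 3.808 0.000
      vertex 26.000 13.000 0.000
      vertex 13.000 13.000 28.000
    endloop
  endfacet
endsolid part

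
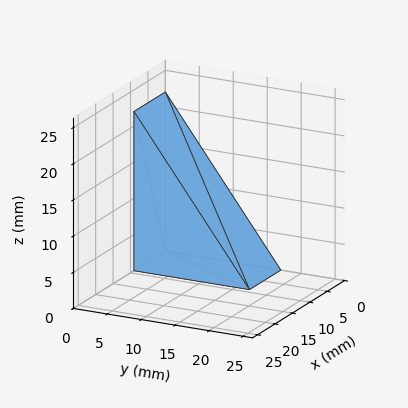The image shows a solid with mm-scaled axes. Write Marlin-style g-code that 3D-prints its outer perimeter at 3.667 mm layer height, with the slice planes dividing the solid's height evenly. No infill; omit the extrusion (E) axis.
Reading the render: the shape is a wedge (ramp): 9 × 17 mm base, rising to 22 mm along the y=0 edge and sloping linearly to z=0 at y=17 (dimensions read to the nearest mm from the axis ticks). For the g-code, the solid's height is divided into equal slices at the stated Δz and each level perimeter traced with G1 moves after a G0 lift.

; perimeter-only toolpath
G21 ; units = mm
G90 ; absolute positioning
G28 ; home
; layer 1
G0 Z3.667
G0 X0.000 Y0.000
G1 X9.000 Y0.000
G1 X9.000 Y14.167
G1 X0.000 Y14.167
G1 X0.000 Y0.000
; layer 2
G0 Z7.333
G0 X0.000 Y0.000
G1 X9.000 Y0.000
G1 X9.000 Y11.333
G1 X0.000 Y11.333
G1 X0.000 Y0.000
; layer 3
G0 Z11.000
G0 X0.000 Y0.000
G1 X9.000 Y0.000
G1 X9.000 Y8.500
G1 X0.000 Y8.500
G1 X0.000 Y0.000
; layer 4
G0 Z14.667
G0 X0.000 Y0.000
G1 X9.000 Y0.000
G1 X9.000 Y5.667
G1 X0.000 Y5.667
G1 X0.000 Y0.000
; layer 5
G0 Z18.333
G0 X0.000 Y0.000
G1 X9.000 Y0.000
G1 X9.000 Y2.833
G1 X0.000 Y2.833
G1 X0.000 Y0.000
M2 ; end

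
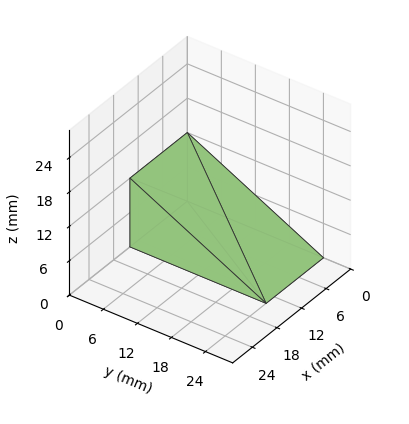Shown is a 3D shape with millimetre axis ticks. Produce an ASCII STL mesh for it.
Reading the render: the shape is a wedge (ramp): 14 × 24 mm base, rising to 12 mm along the y=0 edge and sloping linearly to z=0 at y=24 (dimensions read to the nearest mm from the axis ticks). For the STL, each face is triangulated and given an outward normal.

solid part
  facet normal 0.0000 0.0000 -1.0000
    outer loop
      vertex 14.00 24.00 0.00
      vertex 14.00 0.00 0.00
      vertex 0.00 0.00 0.00
    endloop
  endfacet
  facet normal 0.0000 0.0000 -1.0000
    outer loop
      vertex 0.00 24.00 0.00
      vertex 14.00 24.00 0.00
      vertex 0.00 0.00 0.00
    endloop
  endfacet
  facet normal 0.0000 -1.0000 0.0000
    outer loop
      vertex 0.00 0.00 0.00
      vertex 14.00 0.00 0.00
      vertex 14.00 0.00 12.00
    endloop
  endfacet
  facet normal 0.0000 -1.0000 0.0000
    outer loop
      vertex 0.00 0.00 0.00
      vertex 14.00 0.00 12.00
      vertex 0.00 0.00 12.00
    endloop
  endfacet
  facet normal 0.0000 0.4472 0.8944
    outer loop
      vertex 0.00 0.00 12.00
      vertex 14.00 0.00 12.00
      vertex 14.00 24.00 0.00
    endloop
  endfacet
  facet normal 0.0000 0.4472 0.8944
    outer loop
      vertex 0.00 0.00 12.00
      vertex 14.00 24.00 0.00
      vertex 0.00 24.00 0.00
    endloop
  endfacet
  facet normal -1.0000 0.0000 0.0000
    outer loop
      vertex 0.00 0.00 12.00
      vertex 0.00 24.00 0.00
      vertex 0.00 0.00 0.00
    endloop
  endfacet
  facet normal 1.0000 0.0000 0.0000
    outer loop
      vertex 14.00 0.00 0.00
      vertex 14.00 24.00 0.00
      vertex 14.00 0.00 12.00
    endloop
  endfacet
endsolid part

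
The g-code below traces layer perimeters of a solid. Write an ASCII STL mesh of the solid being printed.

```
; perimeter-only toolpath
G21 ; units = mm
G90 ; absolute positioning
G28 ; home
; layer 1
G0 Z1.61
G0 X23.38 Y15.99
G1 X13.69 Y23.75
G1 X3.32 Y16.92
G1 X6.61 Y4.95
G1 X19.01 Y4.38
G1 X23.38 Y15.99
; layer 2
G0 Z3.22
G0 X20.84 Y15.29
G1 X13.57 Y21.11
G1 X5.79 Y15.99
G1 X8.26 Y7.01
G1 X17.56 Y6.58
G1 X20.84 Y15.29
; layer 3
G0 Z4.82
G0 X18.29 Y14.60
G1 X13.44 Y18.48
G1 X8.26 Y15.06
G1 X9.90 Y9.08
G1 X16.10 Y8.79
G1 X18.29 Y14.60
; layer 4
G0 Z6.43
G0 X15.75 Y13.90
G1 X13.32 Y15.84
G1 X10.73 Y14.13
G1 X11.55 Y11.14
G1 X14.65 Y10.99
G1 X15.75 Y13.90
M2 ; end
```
solid part
  facet normal 0.0000 0.0000 -1.0000
    outer loop
      vertex 0.85 17.85 0.00
      vertex 13.81 26.39 0.00
      vertex 25.93 16.69 0.00
    endloop
  endfacet
  facet normal 0.0000 0.0000 -1.0000
    outer loop
      vertex 4.96 2.89 0.00
      vertex 0.85 17.85 0.00
      vertex 25.93 16.69 0.00
    endloop
  endfacet
  facet normal 0.0000 0.0000 -1.0000
    outer loop
      vertex 20.46 2.17 0.00
      vertex 4.96 2.89 0.00
      vertex 25.93 16.69 0.00
    endloop
  endfacet
  facet normal 0.3758 0.4696 0.7989
    outer loop
      vertex 25.93 16.69 0.00
      vertex 13.81 26.39 0.00
      vertex 13.20 13.20 8.04
    endloop
  endfacet
  facet normal -0.3310 0.5023 0.7989
    outer loop
      vertex 13.81 26.39 0.00
      vertex 0.85 17.85 0.00
      vertex 13.20 13.20 8.04
    endloop
  endfacet
  facet normal -0.5801 -0.1594 0.7988
    outer loop
      vertex 0.85 17.85 0.00
      vertex 4.96 2.89 0.00
      vertex 13.20 13.20 8.04
    endloop
  endfacet
  facet normal -0.0279 -0.6007 0.7990
    outer loop
      vertex 4.96 2.89 0.00
      vertex 20.46 2.17 0.00
      vertex 13.20 13.20 8.04
    endloop
  endfacet
  facet normal 0.5627 -0.2120 0.7990
    outer loop
      vertex 20.46 2.17 0.00
      vertex 25.93 16.69 0.00
      vertex 13.20 13.20 8.04
    endloop
  endfacet
endsolid part

The G0 Z moves step by Δz≈1.61 mm. The G1 loops shrink linearly with z, so the solid tapers from its base footprint up to z≈8.04. Closing with a flat bottom cap and the tapered top and triangulating gives 8 facets — a regular 5-sided pyramid, base circumscribed radius ≈ 13.2 mm, apex at z ≈ 8.04 mm.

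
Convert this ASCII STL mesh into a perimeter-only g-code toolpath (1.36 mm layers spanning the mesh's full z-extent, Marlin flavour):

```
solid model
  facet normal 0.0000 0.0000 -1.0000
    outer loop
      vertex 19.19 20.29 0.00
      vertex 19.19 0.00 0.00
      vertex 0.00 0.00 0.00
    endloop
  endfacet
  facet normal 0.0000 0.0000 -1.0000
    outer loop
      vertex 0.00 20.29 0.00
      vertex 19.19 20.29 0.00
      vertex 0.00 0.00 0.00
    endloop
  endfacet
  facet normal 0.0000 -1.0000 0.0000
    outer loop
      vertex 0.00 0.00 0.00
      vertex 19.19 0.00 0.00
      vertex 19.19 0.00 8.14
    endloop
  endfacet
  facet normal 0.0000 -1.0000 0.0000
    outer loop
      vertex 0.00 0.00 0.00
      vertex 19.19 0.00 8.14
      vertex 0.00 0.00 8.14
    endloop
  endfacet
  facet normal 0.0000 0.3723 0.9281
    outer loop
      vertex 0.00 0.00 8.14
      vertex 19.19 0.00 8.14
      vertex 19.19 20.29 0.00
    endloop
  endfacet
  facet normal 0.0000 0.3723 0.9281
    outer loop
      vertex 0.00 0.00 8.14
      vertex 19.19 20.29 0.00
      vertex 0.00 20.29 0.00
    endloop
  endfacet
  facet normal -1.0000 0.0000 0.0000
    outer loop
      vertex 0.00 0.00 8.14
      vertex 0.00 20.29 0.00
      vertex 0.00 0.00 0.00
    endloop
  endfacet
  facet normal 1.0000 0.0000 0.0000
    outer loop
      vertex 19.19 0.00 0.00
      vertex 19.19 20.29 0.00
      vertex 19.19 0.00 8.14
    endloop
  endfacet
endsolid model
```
; perimeter-only toolpath
G21 ; units = mm
G90 ; absolute positioning
G28 ; home
; layer 1
G0 Z1.36
G0 X0.00 Y0.00
G1 X19.19 Y0.00
G1 X19.19 Y16.91
G1 X0.00 Y16.91
G1 X0.00 Y0.00
; layer 2
G0 Z2.71
G0 X0.00 Y0.00
G1 X19.19 Y0.00
G1 X19.19 Y13.53
G1 X0.00 Y13.53
G1 X0.00 Y0.00
; layer 3
G0 Z4.07
G0 X0.00 Y0.00
G1 X19.19 Y0.00
G1 X19.19 Y10.14
G1 X0.00 Y10.14
G1 X0.00 Y0.00
; layer 4
G0 Z5.43
G0 X0.00 Y0.00
G1 X19.19 Y0.00
G1 X19.19 Y6.76
G1 X0.00 Y6.76
G1 X0.00 Y0.00
; layer 5
G0 Z6.78
G0 X0.00 Y0.00
G1 X19.19 Y0.00
G1 X19.19 Y3.38
G1 X0.00 Y3.38
G1 X0.00 Y0.00
M2 ; end

The solid is a wedge (ramp): 19.2 × 20.3 mm base, rising to 8.14 mm along the y=0 edge and sloping linearly to z=0 at y=20.3. Slicing at Δz = 1.36 mm — 6 equal slices spanning the solid's height, so layer i sits at z = i·h/6 — gives 5 non-empty perimeters. Each is a 4-segment closed polygon; G0 lifts to the layer z and rapids to the start vertex, then G1 traces the edges. The cross-section shrinks linearly with z (the slice at the apex is degenerate and omitted).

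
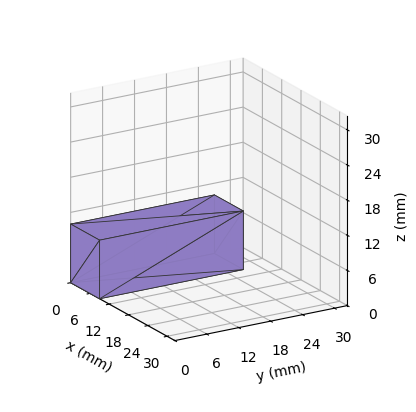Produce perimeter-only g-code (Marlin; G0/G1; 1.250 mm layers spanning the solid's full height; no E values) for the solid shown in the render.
Reading the render: the shape is a rectangular box, roughly 9 × 27 mm footprint and 10 mm tall (dimensions read to the nearest mm from the axis ticks). For the g-code, the solid's height is divided into equal slices at the stated Δz and each level perimeter traced with G1 moves after a G0 lift.

; perimeter-only toolpath
G21 ; units = mm
G90 ; absolute positioning
G28 ; home
; layer 1
G0 Z1.250
G0 X0.000 Y0.000
G1 X9.000 Y0.000
G1 X9.000 Y27.000
G1 X0.000 Y27.000
G1 X0.000 Y0.000
; layer 2
G0 Z2.500
G0 X0.000 Y0.000
G1 X9.000 Y0.000
G1 X9.000 Y27.000
G1 X0.000 Y27.000
G1 X0.000 Y0.000
; layer 3
G0 Z3.750
G0 X0.000 Y0.000
G1 X9.000 Y0.000
G1 X9.000 Y27.000
G1 X0.000 Y27.000
G1 X0.000 Y0.000
; layer 4
G0 Z5.000
G0 X0.000 Y0.000
G1 X9.000 Y0.000
G1 X9.000 Y27.000
G1 X0.000 Y27.000
G1 X0.000 Y0.000
; layer 5
G0 Z6.250
G0 X0.000 Y0.000
G1 X9.000 Y0.000
G1 X9.000 Y27.000
G1 X0.000 Y27.000
G1 X0.000 Y0.000
; layer 6
G0 Z7.500
G0 X0.000 Y0.000
G1 X9.000 Y0.000
G1 X9.000 Y27.000
G1 X0.000 Y27.000
G1 X0.000 Y0.000
; layer 7
G0 Z8.750
G0 X0.000 Y0.000
G1 X9.000 Y0.000
G1 X9.000 Y27.000
G1 X0.000 Y27.000
G1 X0.000 Y0.000
; layer 8
G0 Z10.000
G0 X0.000 Y0.000
G1 X9.000 Y0.000
G1 X9.000 Y27.000
G1 X0.000 Y27.000
G1 X0.000 Y0.000
M2 ; end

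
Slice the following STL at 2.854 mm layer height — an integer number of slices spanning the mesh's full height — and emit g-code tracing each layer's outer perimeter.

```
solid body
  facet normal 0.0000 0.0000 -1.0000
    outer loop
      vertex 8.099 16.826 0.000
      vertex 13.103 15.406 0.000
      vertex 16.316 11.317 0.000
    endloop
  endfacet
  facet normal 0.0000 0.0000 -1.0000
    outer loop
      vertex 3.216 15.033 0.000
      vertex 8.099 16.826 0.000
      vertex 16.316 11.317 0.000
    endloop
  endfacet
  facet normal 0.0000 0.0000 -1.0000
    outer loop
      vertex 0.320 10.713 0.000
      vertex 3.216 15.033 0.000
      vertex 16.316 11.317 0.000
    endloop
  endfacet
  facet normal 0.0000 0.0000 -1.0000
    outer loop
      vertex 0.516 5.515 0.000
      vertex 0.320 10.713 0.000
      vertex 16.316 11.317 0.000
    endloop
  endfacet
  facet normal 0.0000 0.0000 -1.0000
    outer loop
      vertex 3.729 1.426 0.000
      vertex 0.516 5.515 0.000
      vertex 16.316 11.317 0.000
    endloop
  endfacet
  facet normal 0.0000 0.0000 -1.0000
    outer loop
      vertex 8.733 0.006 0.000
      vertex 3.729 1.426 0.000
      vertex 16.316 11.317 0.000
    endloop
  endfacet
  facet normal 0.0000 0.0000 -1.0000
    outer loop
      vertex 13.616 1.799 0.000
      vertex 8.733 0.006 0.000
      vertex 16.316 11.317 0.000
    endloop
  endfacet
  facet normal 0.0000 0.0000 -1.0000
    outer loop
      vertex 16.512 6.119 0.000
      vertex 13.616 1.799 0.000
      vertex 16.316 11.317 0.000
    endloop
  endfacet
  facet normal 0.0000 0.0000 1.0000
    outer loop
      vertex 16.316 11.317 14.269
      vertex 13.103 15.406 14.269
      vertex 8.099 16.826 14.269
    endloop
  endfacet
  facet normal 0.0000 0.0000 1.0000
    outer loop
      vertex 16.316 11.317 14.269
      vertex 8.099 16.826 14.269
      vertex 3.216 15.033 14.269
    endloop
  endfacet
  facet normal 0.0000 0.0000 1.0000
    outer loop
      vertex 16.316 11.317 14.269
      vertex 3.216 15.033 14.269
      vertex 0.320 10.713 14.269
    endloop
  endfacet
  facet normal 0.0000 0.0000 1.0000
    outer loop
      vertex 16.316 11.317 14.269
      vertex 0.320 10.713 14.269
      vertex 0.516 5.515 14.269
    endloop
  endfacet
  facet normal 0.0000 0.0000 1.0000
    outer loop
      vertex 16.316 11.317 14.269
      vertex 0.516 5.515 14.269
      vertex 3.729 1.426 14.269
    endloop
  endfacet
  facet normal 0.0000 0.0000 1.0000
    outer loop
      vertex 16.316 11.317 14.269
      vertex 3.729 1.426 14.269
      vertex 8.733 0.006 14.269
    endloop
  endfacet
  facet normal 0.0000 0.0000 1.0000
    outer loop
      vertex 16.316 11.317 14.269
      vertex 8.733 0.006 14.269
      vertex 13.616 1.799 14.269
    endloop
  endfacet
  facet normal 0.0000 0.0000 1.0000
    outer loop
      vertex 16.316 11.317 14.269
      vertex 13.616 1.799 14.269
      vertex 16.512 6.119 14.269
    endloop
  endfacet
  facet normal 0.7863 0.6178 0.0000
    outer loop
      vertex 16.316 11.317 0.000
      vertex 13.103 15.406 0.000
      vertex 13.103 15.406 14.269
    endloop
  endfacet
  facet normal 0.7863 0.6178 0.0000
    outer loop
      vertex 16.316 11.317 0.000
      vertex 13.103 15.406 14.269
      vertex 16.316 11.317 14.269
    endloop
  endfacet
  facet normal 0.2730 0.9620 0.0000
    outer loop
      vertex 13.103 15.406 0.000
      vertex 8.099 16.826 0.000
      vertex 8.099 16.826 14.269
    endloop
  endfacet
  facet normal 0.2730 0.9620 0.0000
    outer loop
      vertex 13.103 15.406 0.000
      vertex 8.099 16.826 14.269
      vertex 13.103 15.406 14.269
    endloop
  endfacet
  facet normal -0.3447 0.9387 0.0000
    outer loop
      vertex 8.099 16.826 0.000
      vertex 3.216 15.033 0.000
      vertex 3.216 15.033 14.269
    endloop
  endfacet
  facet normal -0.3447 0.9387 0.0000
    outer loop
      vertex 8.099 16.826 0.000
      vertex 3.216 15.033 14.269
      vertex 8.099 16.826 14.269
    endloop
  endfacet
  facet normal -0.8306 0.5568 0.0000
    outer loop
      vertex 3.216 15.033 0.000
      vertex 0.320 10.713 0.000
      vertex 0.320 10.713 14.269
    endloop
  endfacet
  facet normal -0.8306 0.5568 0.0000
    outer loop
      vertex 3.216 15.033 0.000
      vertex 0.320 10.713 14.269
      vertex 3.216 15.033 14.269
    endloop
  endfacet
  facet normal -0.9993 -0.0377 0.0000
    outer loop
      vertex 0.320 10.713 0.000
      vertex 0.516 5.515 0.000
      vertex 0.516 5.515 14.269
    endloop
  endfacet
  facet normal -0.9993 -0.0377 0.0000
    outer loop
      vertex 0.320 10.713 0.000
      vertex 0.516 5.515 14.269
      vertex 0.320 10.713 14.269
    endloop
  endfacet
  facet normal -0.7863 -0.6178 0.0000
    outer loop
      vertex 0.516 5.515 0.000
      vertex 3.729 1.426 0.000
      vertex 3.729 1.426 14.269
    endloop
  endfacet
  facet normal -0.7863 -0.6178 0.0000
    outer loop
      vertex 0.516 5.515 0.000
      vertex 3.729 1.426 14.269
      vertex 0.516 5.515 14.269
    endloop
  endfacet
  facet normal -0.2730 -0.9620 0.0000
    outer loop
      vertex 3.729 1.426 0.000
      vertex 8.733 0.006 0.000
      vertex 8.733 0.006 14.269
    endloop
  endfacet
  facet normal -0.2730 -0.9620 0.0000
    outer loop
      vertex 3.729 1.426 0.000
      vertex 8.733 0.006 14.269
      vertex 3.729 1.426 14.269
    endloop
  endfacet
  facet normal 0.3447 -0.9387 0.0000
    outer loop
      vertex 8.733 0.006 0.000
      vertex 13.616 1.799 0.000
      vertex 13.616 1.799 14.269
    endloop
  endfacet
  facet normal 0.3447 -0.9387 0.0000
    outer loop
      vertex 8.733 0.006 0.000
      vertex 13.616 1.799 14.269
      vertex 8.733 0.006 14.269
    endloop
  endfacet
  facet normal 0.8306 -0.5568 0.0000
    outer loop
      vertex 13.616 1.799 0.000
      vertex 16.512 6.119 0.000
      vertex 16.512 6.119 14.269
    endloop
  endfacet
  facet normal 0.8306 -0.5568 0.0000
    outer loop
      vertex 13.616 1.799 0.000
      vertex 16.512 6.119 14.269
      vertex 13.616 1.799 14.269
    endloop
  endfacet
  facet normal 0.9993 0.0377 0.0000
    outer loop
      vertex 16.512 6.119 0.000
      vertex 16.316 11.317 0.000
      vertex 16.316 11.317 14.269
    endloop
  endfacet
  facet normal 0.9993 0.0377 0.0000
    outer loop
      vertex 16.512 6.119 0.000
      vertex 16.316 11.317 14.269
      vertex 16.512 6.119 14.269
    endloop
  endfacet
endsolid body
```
; perimeter-only toolpath
G21 ; units = mm
G90 ; absolute positioning
G28 ; home
; layer 1
G0 Z2.854
G0 X16.316 Y11.317
G1 X13.103 Y15.406
G1 X8.099 Y16.826
G1 X3.216 Y15.033
G1 X0.320 Y10.713
G1 X0.516 Y5.515
G1 X3.729 Y1.426
G1 X8.733 Y0.006
G1 X13.616 Y1.799
G1 X16.512 Y6.119
G1 X16.316 Y11.317
; layer 2
G0 Z5.708
G0 X16.316 Y11.317
G1 X13.103 Y15.406
G1 X8.099 Y16.826
G1 X3.216 Y15.033
G1 X0.320 Y10.713
G1 X0.516 Y5.515
G1 X3.729 Y1.426
G1 X8.733 Y0.006
G1 X13.616 Y1.799
G1 X16.512 Y6.119
G1 X16.316 Y11.317
; layer 3
G0 Z8.561
G0 X16.316 Y11.317
G1 X13.103 Y15.406
G1 X8.099 Y16.826
G1 X3.216 Y15.033
G1 X0.320 Y10.713
G1 X0.516 Y5.515
G1 X3.729 Y1.426
G1 X8.733 Y0.006
G1 X13.616 Y1.799
G1 X16.512 Y6.119
G1 X16.316 Y11.317
; layer 4
G0 Z11.415
G0 X16.316 Y11.317
G1 X13.103 Y15.406
G1 X8.099 Y16.826
G1 X3.216 Y15.033
G1 X0.320 Y10.713
G1 X0.516 Y5.515
G1 X3.729 Y1.426
G1 X8.733 Y0.006
G1 X13.616 Y1.799
G1 X16.512 Y6.119
G1 X16.316 Y11.317
; layer 5
G0 Z14.269
G0 X16.316 Y11.317
G1 X13.103 Y15.406
G1 X8.099 Y16.826
G1 X3.216 Y15.033
G1 X0.320 Y10.713
G1 X0.516 Y5.515
G1 X3.729 Y1.426
G1 X8.733 Y0.006
G1 X13.616 Y1.799
G1 X16.512 Y6.119
G1 X16.316 Y11.317
M2 ; end

The solid is a regular 10-sided prism (a cylinder approximated with 10 flat sides), circumscribed radius ≈ 8.42 mm, height ≈ 14.3 mm. Slicing at Δz = 2.854 mm — 5 equal slices spanning the solid's height, so layer i sits at z = i·h/5 — gives 5 non-empty perimeters. Each is a 10-segment closed polygon; G0 lifts to the layer z and rapids to the start vertex, then G1 traces the edges.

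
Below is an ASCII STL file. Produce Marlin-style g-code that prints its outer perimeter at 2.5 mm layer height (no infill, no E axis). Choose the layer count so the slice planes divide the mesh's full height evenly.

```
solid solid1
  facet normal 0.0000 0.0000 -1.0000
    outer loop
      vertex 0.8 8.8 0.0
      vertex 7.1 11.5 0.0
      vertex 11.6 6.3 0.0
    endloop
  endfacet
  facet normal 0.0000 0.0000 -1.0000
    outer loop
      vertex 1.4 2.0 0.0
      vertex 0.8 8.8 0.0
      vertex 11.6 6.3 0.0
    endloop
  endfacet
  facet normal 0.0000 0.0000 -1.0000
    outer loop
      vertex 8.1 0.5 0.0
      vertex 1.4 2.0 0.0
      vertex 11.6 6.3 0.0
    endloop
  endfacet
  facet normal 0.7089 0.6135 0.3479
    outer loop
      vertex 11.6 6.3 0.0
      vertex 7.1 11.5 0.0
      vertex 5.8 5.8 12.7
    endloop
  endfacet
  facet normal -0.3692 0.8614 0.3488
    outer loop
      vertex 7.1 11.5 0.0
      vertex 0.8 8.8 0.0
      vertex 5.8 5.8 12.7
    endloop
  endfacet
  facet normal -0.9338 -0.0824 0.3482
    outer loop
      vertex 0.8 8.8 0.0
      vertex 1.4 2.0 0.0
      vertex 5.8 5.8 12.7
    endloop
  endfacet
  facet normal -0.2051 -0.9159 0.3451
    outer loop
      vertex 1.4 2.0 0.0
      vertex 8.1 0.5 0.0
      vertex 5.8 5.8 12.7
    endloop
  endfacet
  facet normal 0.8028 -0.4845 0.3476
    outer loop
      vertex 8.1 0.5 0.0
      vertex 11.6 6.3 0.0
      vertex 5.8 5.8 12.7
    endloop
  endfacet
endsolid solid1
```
; perimeter-only toolpath
G21 ; units = mm
G90 ; absolute positioning
G28 ; home
; layer 1
G0 Z2.5
G0 X10.4 Y6.2
G1 X6.8 Y10.4
G1 X1.8 Y8.2
G1 X2.3 Y2.8
G1 X7.6 Y1.6
G1 X10.4 Y6.2
; layer 2
G0 Z5.1
G0 X9.3 Y6.1
G1 X6.6 Y9.2
G1 X2.8 Y7.6
G1 X3.2 Y3.5
G1 X7.2 Y2.6
G1 X9.3 Y6.1
; layer 3
G0 Z7.6
G0 X8.1 Y6.0
G1 X6.3 Y8.1
G1 X3.8 Y7.0
G1 X4.0 Y4.3
G1 X6.7 Y3.7
G1 X8.1 Y6.0
; layer 4
G0 Z10.2
G0 X7.0 Y5.9
G1 X6.1 Y6.9
G1 X4.8 Y6.4
G1 X4.9 Y5.0
G1 X6.3 Y4.7
G1 X7.0 Y5.9
M2 ; end

The solid is a regular 5-sided pyramid, base circumscribed radius ≈ 5.8 mm, apex at z ≈ 12.7 mm. Slicing at Δz = 2.5 mm — 5 equal slices spanning the solid's height, so layer i sits at z = i·h/5 — gives 4 non-empty perimeters. Each is a 5-segment closed polygon; G0 lifts to the layer z and rapids to the start vertex, then G1 traces the edges. The cross-section shrinks linearly with z (the slice at the apex is degenerate and omitted).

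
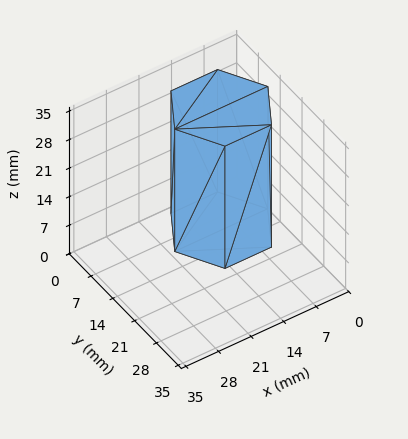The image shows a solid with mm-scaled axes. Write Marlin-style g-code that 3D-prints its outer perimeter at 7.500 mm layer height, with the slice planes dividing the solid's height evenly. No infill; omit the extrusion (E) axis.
Reading the render: the shape is a regular 6-sided prism (a cylinder approximated with 6 flat sides), circumscribed radius ≈ 10 mm, height ≈ 30 mm (dimensions read to the nearest mm from the axis ticks). For the g-code, the solid's height is divided into equal slices at the stated Δz and each level perimeter traced with G1 moves after a G0 lift.

; perimeter-only toolpath
G21 ; units = mm
G90 ; absolute positioning
G28 ; home
; layer 1
G0 Z7.500
G0 X20.000 Y10.000
G1 X15.000 Y18.660
G1 X5.000 Y18.660
G1 X0.000 Y10.000
G1 X5.000 Y1.340
G1 X15.000 Y1.340
G1 X20.000 Y10.000
; layer 2
G0 Z15.000
G0 X20.000 Y10.000
G1 X15.000 Y18.660
G1 X5.000 Y18.660
G1 X0.000 Y10.000
G1 X5.000 Y1.340
G1 X15.000 Y1.340
G1 X20.000 Y10.000
; layer 3
G0 Z22.500
G0 X20.000 Y10.000
G1 X15.000 Y18.660
G1 X5.000 Y18.660
G1 X0.000 Y10.000
G1 X5.000 Y1.340
G1 X15.000 Y1.340
G1 X20.000 Y10.000
; layer 4
G0 Z30.000
G0 X20.000 Y10.000
G1 X15.000 Y18.660
G1 X5.000 Y18.660
G1 X0.000 Y10.000
G1 X5.000 Y1.340
G1 X15.000 Y1.340
G1 X20.000 Y10.000
M2 ; end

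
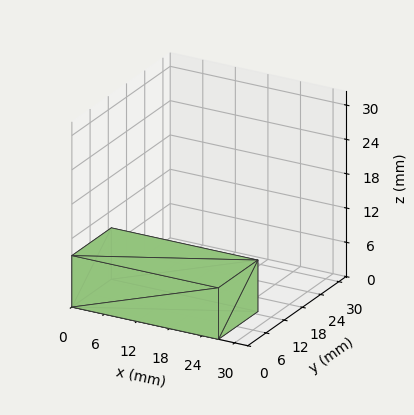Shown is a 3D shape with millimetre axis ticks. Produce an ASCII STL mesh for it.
Reading the render: the shape is a rectangular box, roughly 27 × 13 mm footprint and 9 mm tall (dimensions read to the nearest mm from the axis ticks). For the STL, each face is triangulated and given an outward normal.

solid part
  facet normal 0.0000 0.0000 -1.0000
    outer loop
      vertex 27.00 13.00 0.00
      vertex 27.00 0.00 0.00
      vertex 0.00 0.00 0.00
    endloop
  endfacet
  facet normal 0.0000 0.0000 -1.0000
    outer loop
      vertex 0.00 13.00 0.00
      vertex 27.00 13.00 0.00
      vertex 0.00 0.00 0.00
    endloop
  endfacet
  facet normal 0.0000 0.0000 1.0000
    outer loop
      vertex 0.00 0.00 9.00
      vertex 27.00 0.00 9.00
      vertex 27.00 13.00 9.00
    endloop
  endfacet
  facet normal 0.0000 0.0000 1.0000
    outer loop
      vertex 0.00 0.00 9.00
      vertex 27.00 13.00 9.00
      vertex 0.00 13.00 9.00
    endloop
  endfacet
  facet normal 0.0000 -1.0000 0.0000
    outer loop
      vertex 0.00 0.00 0.00
      vertex 27.00 0.00 0.00
      vertex 27.00 0.00 9.00
    endloop
  endfacet
  facet normal 0.0000 -1.0000 0.0000
    outer loop
      vertex 0.00 0.00 0.00
      vertex 27.00 0.00 9.00
      vertex 0.00 0.00 9.00
    endloop
  endfacet
  facet normal 0.0000 1.0000 0.0000
    outer loop
      vertex 27.00 13.00 9.00
      vertex 27.00 13.00 0.00
      vertex 0.00 13.00 0.00
    endloop
  endfacet
  facet normal 0.0000 1.0000 0.0000
    outer loop
      vertex 0.00 13.00 9.00
      vertex 27.00 13.00 9.00
      vertex 0.00 13.00 0.00
    endloop
  endfacet
  facet normal -1.0000 0.0000 0.0000
    outer loop
      vertex 0.00 13.00 9.00
      vertex 0.00 13.00 0.00
      vertex 0.00 0.00 0.00
    endloop
  endfacet
  facet normal -1.0000 0.0000 0.0000
    outer loop
      vertex 0.00 0.00 9.00
      vertex 0.00 13.00 9.00
      vertex 0.00 0.00 0.00
    endloop
  endfacet
  facet normal 1.0000 0.0000 0.0000
    outer loop
      vertex 27.00 0.00 0.00
      vertex 27.00 13.00 0.00
      vertex 27.00 13.00 9.00
    endloop
  endfacet
  facet normal 1.0000 0.0000 0.0000
    outer loop
      vertex 27.00 0.00 0.00
      vertex 27.00 13.00 9.00
      vertex 27.00 0.00 9.00
    endloop
  endfacet
endsolid part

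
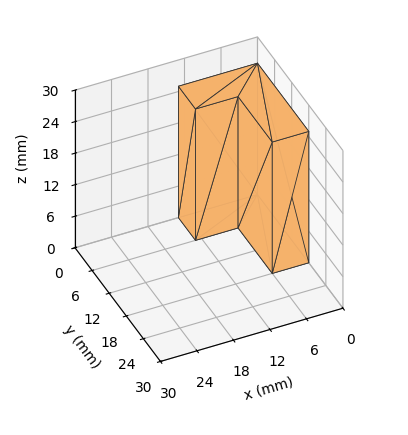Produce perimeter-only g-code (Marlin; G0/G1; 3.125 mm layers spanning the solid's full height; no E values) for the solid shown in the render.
Reading the render: the shape is an L-shaped prism: outer 13 × 18 mm, arm thicknesses ≈ 6 mm (horizontal) and 6 mm (vertical), extruded 25 mm in z (dimensions read to the nearest mm from the axis ticks). For the g-code, the solid's height is divided into equal slices at the stated Δz and each level perimeter traced with G1 moves after a G0 lift.

; perimeter-only toolpath
G21 ; units = mm
G90 ; absolute positioning
G28 ; home
; layer 1
G0 Z3.125
G0 X0.000 Y0.000
G1 X13.000 Y0.000
G1 X13.000 Y6.000
G1 X6.000 Y6.000
G1 X6.000 Y18.000
G1 X0.000 Y18.000
G1 X0.000 Y0.000
; layer 2
G0 Z6.250
G0 X0.000 Y0.000
G1 X13.000 Y0.000
G1 X13.000 Y6.000
G1 X6.000 Y6.000
G1 X6.000 Y18.000
G1 X0.000 Y18.000
G1 X0.000 Y0.000
; layer 3
G0 Z9.375
G0 X0.000 Y0.000
G1 X13.000 Y0.000
G1 X13.000 Y6.000
G1 X6.000 Y6.000
G1 X6.000 Y18.000
G1 X0.000 Y18.000
G1 X0.000 Y0.000
; layer 4
G0 Z12.500
G0 X0.000 Y0.000
G1 X13.000 Y0.000
G1 X13.000 Y6.000
G1 X6.000 Y6.000
G1 X6.000 Y18.000
G1 X0.000 Y18.000
G1 X0.000 Y0.000
; layer 5
G0 Z15.625
G0 X0.000 Y0.000
G1 X13.000 Y0.000
G1 X13.000 Y6.000
G1 X6.000 Y6.000
G1 X6.000 Y18.000
G1 X0.000 Y18.000
G1 X0.000 Y0.000
; layer 6
G0 Z18.750
G0 X0.000 Y0.000
G1 X13.000 Y0.000
G1 X13.000 Y6.000
G1 X6.000 Y6.000
G1 X6.000 Y18.000
G1 X0.000 Y18.000
G1 X0.000 Y0.000
; layer 7
G0 Z21.875
G0 X0.000 Y0.000
G1 X13.000 Y0.000
G1 X13.000 Y6.000
G1 X6.000 Y6.000
G1 X6.000 Y18.000
G1 X0.000 Y18.000
G1 X0.000 Y0.000
; layer 8
G0 Z25.000
G0 X0.000 Y0.000
G1 X13.000 Y0.000
G1 X13.000 Y6.000
G1 X6.000 Y6.000
G1 X6.000 Y18.000
G1 X0.000 Y18.000
G1 X0.000 Y0.000
M2 ; end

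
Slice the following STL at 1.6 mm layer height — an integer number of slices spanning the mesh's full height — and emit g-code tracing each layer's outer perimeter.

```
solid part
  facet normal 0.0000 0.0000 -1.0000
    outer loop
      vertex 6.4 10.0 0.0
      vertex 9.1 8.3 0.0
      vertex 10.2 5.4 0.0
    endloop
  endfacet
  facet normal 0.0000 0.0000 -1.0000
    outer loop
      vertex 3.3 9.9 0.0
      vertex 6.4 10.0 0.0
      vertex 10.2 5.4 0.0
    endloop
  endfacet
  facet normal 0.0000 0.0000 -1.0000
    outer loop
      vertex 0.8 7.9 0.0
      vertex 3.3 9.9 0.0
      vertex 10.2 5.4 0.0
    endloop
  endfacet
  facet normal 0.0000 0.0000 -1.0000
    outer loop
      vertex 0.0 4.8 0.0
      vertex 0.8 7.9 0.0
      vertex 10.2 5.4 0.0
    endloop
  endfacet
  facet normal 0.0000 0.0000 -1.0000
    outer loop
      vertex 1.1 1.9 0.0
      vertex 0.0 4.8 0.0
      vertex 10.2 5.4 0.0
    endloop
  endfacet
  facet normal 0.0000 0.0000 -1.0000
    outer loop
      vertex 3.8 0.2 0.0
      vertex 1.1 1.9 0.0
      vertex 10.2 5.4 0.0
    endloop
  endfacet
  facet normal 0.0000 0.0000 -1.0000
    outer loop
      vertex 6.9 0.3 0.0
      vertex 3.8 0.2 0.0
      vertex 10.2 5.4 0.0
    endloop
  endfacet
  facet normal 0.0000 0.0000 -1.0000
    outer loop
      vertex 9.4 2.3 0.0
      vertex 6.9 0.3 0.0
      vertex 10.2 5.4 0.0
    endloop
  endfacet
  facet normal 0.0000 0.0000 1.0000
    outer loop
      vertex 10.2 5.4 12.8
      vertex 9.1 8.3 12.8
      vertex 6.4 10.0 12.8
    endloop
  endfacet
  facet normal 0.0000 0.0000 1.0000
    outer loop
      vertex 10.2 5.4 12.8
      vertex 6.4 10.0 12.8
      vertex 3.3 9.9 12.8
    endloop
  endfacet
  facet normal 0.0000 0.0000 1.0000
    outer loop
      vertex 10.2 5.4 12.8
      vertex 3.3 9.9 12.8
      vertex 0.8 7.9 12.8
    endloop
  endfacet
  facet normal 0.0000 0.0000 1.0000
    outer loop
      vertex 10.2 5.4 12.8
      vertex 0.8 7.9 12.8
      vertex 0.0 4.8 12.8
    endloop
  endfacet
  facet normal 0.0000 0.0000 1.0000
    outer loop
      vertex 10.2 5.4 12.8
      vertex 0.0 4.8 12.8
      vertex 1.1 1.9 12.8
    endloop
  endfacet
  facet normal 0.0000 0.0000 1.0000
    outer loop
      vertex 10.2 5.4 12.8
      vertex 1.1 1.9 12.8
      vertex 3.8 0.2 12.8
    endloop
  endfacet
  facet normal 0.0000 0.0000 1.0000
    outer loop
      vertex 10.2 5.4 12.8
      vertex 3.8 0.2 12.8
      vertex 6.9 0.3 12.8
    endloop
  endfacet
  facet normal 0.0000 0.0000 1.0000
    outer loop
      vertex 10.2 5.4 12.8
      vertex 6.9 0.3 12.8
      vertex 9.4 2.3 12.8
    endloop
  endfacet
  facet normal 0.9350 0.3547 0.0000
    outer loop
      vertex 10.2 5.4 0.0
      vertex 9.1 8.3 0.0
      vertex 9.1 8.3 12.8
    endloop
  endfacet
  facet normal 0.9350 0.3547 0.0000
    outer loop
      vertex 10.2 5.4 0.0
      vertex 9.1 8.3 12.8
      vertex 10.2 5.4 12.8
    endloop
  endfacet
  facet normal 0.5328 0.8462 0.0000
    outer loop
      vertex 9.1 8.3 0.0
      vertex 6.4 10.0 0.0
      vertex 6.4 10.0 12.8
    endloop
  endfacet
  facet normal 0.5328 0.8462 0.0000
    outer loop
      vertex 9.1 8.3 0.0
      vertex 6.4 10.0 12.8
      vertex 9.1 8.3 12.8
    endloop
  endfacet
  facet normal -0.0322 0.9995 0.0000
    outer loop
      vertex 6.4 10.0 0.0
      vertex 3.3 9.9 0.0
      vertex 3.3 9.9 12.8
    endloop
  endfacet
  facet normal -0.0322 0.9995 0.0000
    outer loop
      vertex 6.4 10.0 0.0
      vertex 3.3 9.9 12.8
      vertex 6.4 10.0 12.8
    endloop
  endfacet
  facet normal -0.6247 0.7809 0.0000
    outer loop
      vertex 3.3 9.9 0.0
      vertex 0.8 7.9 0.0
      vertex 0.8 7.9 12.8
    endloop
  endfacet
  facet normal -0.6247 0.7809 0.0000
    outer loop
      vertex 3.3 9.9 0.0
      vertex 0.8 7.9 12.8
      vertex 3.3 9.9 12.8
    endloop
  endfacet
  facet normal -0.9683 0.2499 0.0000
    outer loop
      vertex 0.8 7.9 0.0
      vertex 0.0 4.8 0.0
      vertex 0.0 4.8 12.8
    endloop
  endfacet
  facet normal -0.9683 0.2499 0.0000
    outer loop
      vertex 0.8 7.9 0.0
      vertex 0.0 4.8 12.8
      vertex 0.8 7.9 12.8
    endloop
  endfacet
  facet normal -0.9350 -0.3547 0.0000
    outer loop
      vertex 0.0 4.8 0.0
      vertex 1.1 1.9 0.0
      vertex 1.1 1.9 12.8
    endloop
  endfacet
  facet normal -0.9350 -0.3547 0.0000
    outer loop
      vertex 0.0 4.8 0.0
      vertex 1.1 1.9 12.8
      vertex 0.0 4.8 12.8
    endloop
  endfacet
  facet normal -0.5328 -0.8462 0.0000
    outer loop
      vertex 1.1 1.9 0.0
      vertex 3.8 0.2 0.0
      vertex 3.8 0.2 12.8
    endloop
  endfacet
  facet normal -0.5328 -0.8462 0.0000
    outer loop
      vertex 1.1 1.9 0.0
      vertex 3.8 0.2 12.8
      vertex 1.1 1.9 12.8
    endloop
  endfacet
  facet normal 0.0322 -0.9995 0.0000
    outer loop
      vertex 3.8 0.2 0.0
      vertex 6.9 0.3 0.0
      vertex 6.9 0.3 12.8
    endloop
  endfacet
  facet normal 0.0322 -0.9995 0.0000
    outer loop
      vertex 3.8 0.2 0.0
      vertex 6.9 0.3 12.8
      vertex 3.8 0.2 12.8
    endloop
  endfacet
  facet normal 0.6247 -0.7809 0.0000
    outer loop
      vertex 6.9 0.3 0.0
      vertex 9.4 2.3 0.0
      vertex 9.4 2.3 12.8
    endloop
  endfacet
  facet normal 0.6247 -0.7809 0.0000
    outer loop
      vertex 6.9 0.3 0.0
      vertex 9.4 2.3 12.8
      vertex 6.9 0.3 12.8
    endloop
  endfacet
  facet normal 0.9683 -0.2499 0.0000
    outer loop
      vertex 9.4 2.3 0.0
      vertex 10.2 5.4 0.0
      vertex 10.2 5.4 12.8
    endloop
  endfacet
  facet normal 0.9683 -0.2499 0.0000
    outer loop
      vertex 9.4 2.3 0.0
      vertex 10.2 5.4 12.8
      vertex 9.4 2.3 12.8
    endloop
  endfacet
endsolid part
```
; perimeter-only toolpath
G21 ; units = mm
G90 ; absolute positioning
G28 ; home
; layer 1
G0 Z1.6
G0 X10.2 Y5.4
G1 X9.1 Y8.3
G1 X6.4 Y10.0
G1 X3.3 Y9.9
G1 X0.8 Y7.9
G1 X0.0 Y4.8
G1 X1.1 Y1.9
G1 X3.8 Y0.2
G1 X6.9 Y0.3
G1 X9.4 Y2.3
G1 X10.2 Y5.4
; layer 2
G0 Z3.2
G0 X10.2 Y5.4
G1 X9.1 Y8.3
G1 X6.4 Y10.0
G1 X3.3 Y9.9
G1 X0.8 Y7.9
G1 X0.0 Y4.8
G1 X1.1 Y1.9
G1 X3.8 Y0.2
G1 X6.9 Y0.3
G1 X9.4 Y2.3
G1 X10.2 Y5.4
; layer 3
G0 Z4.8
G0 X10.2 Y5.4
G1 X9.1 Y8.3
G1 X6.4 Y10.0
G1 X3.3 Y9.9
G1 X0.8 Y7.9
G1 X0.0 Y4.8
G1 X1.1 Y1.9
G1 X3.8 Y0.2
G1 X6.9 Y0.3
G1 X9.4 Y2.3
G1 X10.2 Y5.4
; layer 4
G0 Z6.4
G0 X10.2 Y5.4
G1 X9.1 Y8.3
G1 X6.4 Y10.0
G1 X3.3 Y9.9
G1 X0.8 Y7.9
G1 X0.0 Y4.8
G1 X1.1 Y1.9
G1 X3.8 Y0.2
G1 X6.9 Y0.3
G1 X9.4 Y2.3
G1 X10.2 Y5.4
; layer 5
G0 Z8.0
G0 X10.2 Y5.4
G1 X9.1 Y8.3
G1 X6.4 Y10.0
G1 X3.3 Y9.9
G1 X0.8 Y7.9
G1 X0.0 Y4.8
G1 X1.1 Y1.9
G1 X3.8 Y0.2
G1 X6.9 Y0.3
G1 X9.4 Y2.3
G1 X10.2 Y5.4
; layer 6
G0 Z9.6
G0 X10.2 Y5.4
G1 X9.1 Y8.3
G1 X6.4 Y10.0
G1 X3.3 Y9.9
G1 X0.8 Y7.9
G1 X0.0 Y4.8
G1 X1.1 Y1.9
G1 X3.8 Y0.2
G1 X6.9 Y0.3
G1 X9.4 Y2.3
G1 X10.2 Y5.4
; layer 7
G0 Z11.2
G0 X10.2 Y5.4
G1 X9.1 Y8.3
G1 X6.4 Y10.0
G1 X3.3 Y9.9
G1 X0.8 Y7.9
G1 X0.0 Y4.8
G1 X1.1 Y1.9
G1 X3.8 Y0.2
G1 X6.9 Y0.3
G1 X9.4 Y2.3
G1 X10.2 Y5.4
; layer 8
G0 Z12.8
G0 X10.2 Y5.4
G1 X9.1 Y8.3
G1 X6.4 Y10.0
G1 X3.3 Y9.9
G1 X0.8 Y7.9
G1 X0.0 Y4.8
G1 X1.1 Y1.9
G1 X3.8 Y0.2
G1 X6.9 Y0.3
G1 X9.4 Y2.3
G1 X10.2 Y5.4
M2 ; end

The solid is a regular 10-sided prism (a cylinder approximated with 10 flat sides), circumscribed radius ≈ 5.1 mm, height ≈ 12.8 mm. Slicing at Δz = 1.6 mm — 8 equal slices spanning the solid's height, so layer i sits at z = i·h/8 — gives 8 non-empty perimeters. Each is a 10-segment closed polygon; G0 lifts to the layer z and rapids to the start vertex, then G1 traces the edges.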